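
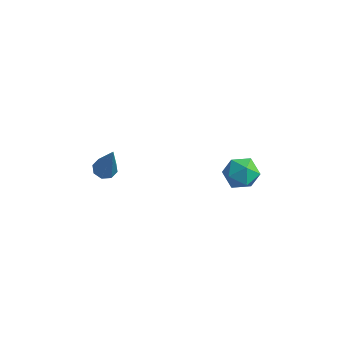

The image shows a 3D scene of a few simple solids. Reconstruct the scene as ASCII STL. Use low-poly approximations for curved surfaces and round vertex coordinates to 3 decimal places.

solid 
facet normal -0.513 0.615 0.599
outer loop
vertex 0.719 2.153 -0.681
vertex 0.809 1.639 -0.076
vertex 1.352 2.211 -0.198
endloop
endfacet
facet normal -0.164 0.982 0.097
outer loop
vertex 0.719 2.153 -0.681
vertex 1.352 2.211 -0.198
vertex 1.441 2.304 -0.986
endloop
endfacet
facet normal -0.385 0.748 -0.541
outer loop
vertex 0.719 2.153 -0.681
vertex 1.441 2.304 -0.986
vertex 0.953 1.788 -1.352
endloop
endfacet
facet normal -0.870 0.237 -0.432
outer loop
vertex 0.719 2.153 -0.681
vertex 0.953 1.788 -1.352
vertex 0.562 1.377 -0.79
endloop
endfacet
facet normal -0.950 0.154 0.272
outer loop
vertex 0.719 2.153 -0.681
vertex 0.562 1.377 -0.79
vertex 0.809 1.639 -0.076
endloop
endfacet
facet normal 0.530 0.833 0.158
outer loop
vertex 1.441 2.304 -0.986
vertex 1.352 2.211 -0.198
vertex 1.978 1.883 -0.57
endloop
endfacet
facet normal -0.034 0.239 0.970
outer loop
vertex 1.352 2.211 -0.198
vertex 0.809 1.639 -0.076
vertex 1.587 1.472 -0.008
endloop
endfacet
facet normal -0.740 -0.507 0.442
outer loop
vertex 0.809 1.639 -0.076
vertex 0.562 1.377 -0.79
vertex 1.099 0.956 -0.374
endloop
endfacet
facet normal -0.611 -0.374 -0.698
outer loop
vertex 0.562 1.377 -0.79
vertex 0.953 1.788 -1.352
vertex 1.188 1.049 -1.162
endloop
endfacet
facet normal 0.174 0.455 -0.873
outer loop
vertex 0.953 1.788 -1.352
vertex 1.441 2.304 -0.986
vertex 1.731 1.621 -1.284
endloop
endfacet
facet normal 0.870 -0.237 0.432
outer loop
vertex 1.821 1.107 -0.679
vertex 1.978 1.883 -0.57
vertex 1.587 1.472 -0.008
endloop
endfacet
facet normal 0.385 -0.748 0.541
outer loop
vertex 1.821 1.107 -0.679
vertex 1.587 1.472 -0.008
vertex 1.099 0.956 -0.374
endloop
endfacet
facet normal 0.164 -0.982 -0.097
outer loop
vertex 1.821 1.107 -0.679
vertex 1.099 0.956 -0.374
vertex 1.188 1.049 -1.162
endloop
endfacet
facet normal 0.513 -0.615 -0.599
outer loop
vertex 1.821 1.107 -0.679
vertex 1.188 1.049 -1.162
vertex 1.731 1.621 -1.284
endloop
endfacet
facet normal 0.950 -0.154 -0.272
outer loop
vertex 1.821 1.107 -0.679
vertex 1.731 1.621 -1.284
vertex 1.978 1.883 -0.57
endloop
endfacet
facet normal 0.611 0.374 0.698
outer loop
vertex 1.587 1.472 -0.008
vertex 1.978 1.883 -0.57
vertex 1.352 2.211 -0.198
endloop
endfacet
facet normal -0.174 -0.455 0.873
outer loop
vertex 1.099 0.956 -0.374
vertex 1.587 1.472 -0.008
vertex 0.809 1.639 -0.076
endloop
endfacet
facet normal -0.530 -0.833 -0.158
outer loop
vertex 1.188 1.049 -1.162
vertex 1.099 0.956 -0.374
vertex 0.562 1.377 -0.79
endloop
endfacet
facet normal 0.034 -0.239 -0.970
outer loop
vertex 1.731 1.621 -1.284
vertex 1.188 1.049 -1.162
vertex 0.953 1.788 -1.352
endloop
endfacet
facet normal 0.740 0.507 -0.442
outer loop
vertex 1.978 1.883 -0.57
vertex 1.731 1.621 -1.284
vertex 1.441 2.304 -0.986
endloop
endfacet
facet normal -0.337 0.203 -0.919
outer loop
vertex -3.657 0.369 -2.332
vertex -4.124 0.181 -2.202
vertex -3.898 0.648 -2.182
endloop
endfacet
facet normal 0.777 0.623 0.090
outer loop
vertex -3.657 0.369 -2.332
vertex -3.898 0.648 -2.182
vertex -3.396 -0.261 -0.218
endloop
endfacet
facet normal -0.337 0.202 -0.920
outer loop
vertex -3.898 0.648 -2.182
vertex -4.124 0.181 -2.202
vertex -4.271 0.654 -2.044
endloop
endfacet
facet normal 0.156 0.911 0.382
outer loop
vertex -3.898 0.648 -2.182
vertex -4.271 0.654 -2.044
vertex -3.396 -0.261 -0.218
endloop
endfacet
facet normal -0.339 0.202 -0.919
outer loop
vertex -4.271 0.654 -2.044
vertex -4.124 0.181 -2.202
vertex -4.558 0.382 -1.998
endloop
endfacet
facet normal -0.516 0.641 0.568
outer loop
vertex -4.271 0.654 -2.044
vertex -4.558 0.382 -1.998
vertex -3.396 -0.261 -0.218
endloop
endfacet
facet normal -0.337 0.205 -0.919
outer loop
vertex -4.558 0.382 -1.998
vertex -4.124 0.181 -2.202
vertex -4.591 -0.008 -2.073
endloop
endfacet
facet normal -0.842 -0.032 0.538
outer loop
vertex -4.558 0.382 -1.998
vertex -4.591 -0.008 -2.073
vertex -3.396 -0.261 -0.218
endloop
endfacet
facet normal -0.337 0.205 -0.919
outer loop
vertex -4.591 -0.008 -2.073
vertex -4.124 0.181 -2.202
vertex -4.351 -0.287 -2.223
endloop
endfacet
facet normal -0.632 -0.710 0.310
outer loop
vertex -4.591 -0.008 -2.073
vertex -4.351 -0.287 -2.223
vertex -3.396 -0.261 -0.218
endloop
endfacet
facet normal -0.337 0.205 -0.919
outer loop
vertex -4.351 -0.287 -2.223
vertex -4.124 0.181 -2.202
vertex -3.978 -0.292 -2.361
endloop
endfacet
facet normal -0.007 -1.000 0.016
outer loop
vertex -4.351 -0.287 -2.223
vertex -3.978 -0.292 -2.361
vertex -3.396 -0.261 -0.218
endloop
endfacet
facet normal -0.337 0.205 -0.919
outer loop
vertex -3.978 -0.292 -2.361
vertex -4.124 0.181 -2.202
vertex -3.691 -0.021 -2.406
endloop
endfacet
facet normal 0.662 -0.730 -0.169
outer loop
vertex -3.978 -0.292 -2.361
vertex -3.691 -0.021 -2.406
vertex -3.396 -0.261 -0.218
endloop
endfacet
facet normal -0.338 0.204 -0.919
outer loop
vertex -3.691 -0.021 -2.406
vertex -4.124 0.181 -2.202
vertex -3.657 0.369 -2.332
endloop
endfacet
facet normal 0.988 -0.060 -0.140
outer loop
vertex -3.691 -0.021 -2.406
vertex -3.657 0.369 -2.332
vertex -3.396 -0.261 -0.218
endloop
endfacet

endsolid


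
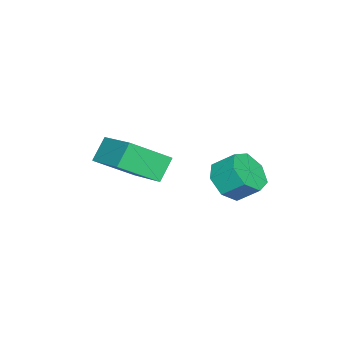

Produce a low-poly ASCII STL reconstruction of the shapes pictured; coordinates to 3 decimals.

solid 
facet normal 0.027 -0.769 -0.639
outer loop
vertex -1.66 0.845 -1.497
vertex -2.075 0.319 -0.882
vertex -2.449 0.841 -1.526
endloop
endfacet
facet normal 0.025 0.639 -0.769
outer loop
vertex -1.66 0.845 -1.497
vertex -2.449 0.841 -1.526
vertex -1.69 1.668 -0.814
endloop
endfacet
facet normal 0.024 0.639 -0.768
outer loop
vertex -1.69 1.668 -0.814
vertex -2.449 0.841 -1.526
vertex -2.479 1.663 -0.843
endloop
endfacet
facet normal -0.028 0.769 0.639
outer loop
vertex -1.69 1.668 -0.814
vertex -2.479 1.663 -0.843
vertex -2.105 1.141 -0.198
endloop
endfacet
facet normal 0.028 -0.768 -0.639
outer loop
vertex -2.449 0.841 -1.526
vertex -2.075 0.319 -0.882
vertex -2.957 0.443 -1.07
endloop
endfacet
facet normal -0.765 0.394 -0.508
outer loop
vertex -2.449 0.841 -1.526
vertex -2.957 0.443 -1.07
vertex -2.479 1.663 -0.843
endloop
endfacet
facet normal -0.766 0.395 -0.507
outer loop
vertex -2.479 1.663 -0.843
vertex -2.957 0.443 -1.07
vertex -2.986 1.266 -0.386
endloop
endfacet
facet normal -0.027 0.769 0.638
outer loop
vertex -2.479 1.663 -0.843
vertex -2.986 1.266 -0.386
vertex -2.105 1.141 -0.198
endloop
endfacet
facet normal 0.028 -0.769 -0.639
outer loop
vertex -2.957 0.443 -1.07
vertex -2.075 0.319 -0.882
vertex -2.8 -0.048 -0.472
endloop
endfacet
facet normal -0.980 -0.148 0.136
outer loop
vertex -2.957 0.443 -1.07
vertex -2.8 -0.048 -0.472
vertex -2.986 1.266 -0.386
endloop
endfacet
facet normal -0.980 -0.148 0.135
outer loop
vertex -2.986 1.266 -0.386
vertex -2.8 -0.048 -0.472
vertex -2.83 0.775 0.212
endloop
endfacet
facet normal -0.027 0.769 0.639
outer loop
vertex -2.986 1.266 -0.386
vertex -2.83 0.775 0.212
vertex -2.105 1.141 -0.198
endloop
endfacet
facet normal 0.028 -0.769 -0.639
outer loop
vertex -2.8 -0.048 -0.472
vertex -2.075 0.319 -0.882
vertex -2.098 -0.263 -0.182
endloop
endfacet
facet normal -0.456 -0.578 0.676
outer loop
vertex -2.8 -0.048 -0.472
vertex -2.098 -0.263 -0.182
vertex -2.83 0.775 0.212
endloop
endfacet
facet normal -0.455 -0.578 0.677
outer loop
vertex -2.83 0.775 0.212
vertex -2.098 -0.263 -0.182
vertex -2.127 0.56 0.501
endloop
endfacet
facet normal -0.027 0.769 0.638
outer loop
vertex -2.83 0.775 0.212
vertex -2.127 0.56 0.501
vertex -2.105 1.141 -0.198
endloop
endfacet
facet normal 0.027 -0.769 -0.639
outer loop
vertex -2.098 -0.263 -0.182
vertex -2.075 0.319 -0.882
vertex -1.378 -0.04 -0.42
endloop
endfacet
facet normal 0.412 -0.573 0.708
outer loop
vertex -2.098 -0.263 -0.182
vertex -1.378 -0.04 -0.42
vertex -2.127 0.56 0.501
endloop
endfacet
facet normal 0.411 -0.574 0.708
outer loop
vertex -2.127 0.56 0.501
vertex -1.378 -0.04 -0.42
vertex -1.408 0.782 0.264
endloop
endfacet
facet normal -0.027 0.769 0.638
outer loop
vertex -2.127 0.56 0.501
vertex -1.408 0.782 0.264
vertex -2.105 1.141 -0.198
endloop
endfacet
facet normal 0.027 -0.769 -0.639
outer loop
vertex -1.378 -0.04 -0.42
vertex -2.075 0.319 -0.882
vertex -1.184 0.453 -1.005
endloop
endfacet
facet normal 0.969 -0.136 0.206
outer loop
vertex -1.378 -0.04 -0.42
vertex -1.184 0.453 -1.005
vertex -1.408 0.782 0.264
endloop
endfacet
facet normal 0.969 -0.138 0.207
outer loop
vertex -1.408 0.782 0.264
vertex -1.184 0.453 -1.005
vertex -1.213 1.275 -0.321
endloop
endfacet
facet normal -0.027 0.769 0.639
outer loop
vertex -1.408 0.782 0.264
vertex -1.213 1.275 -0.321
vertex -2.105 1.141 -0.198
endloop
endfacet
facet normal 0.027 -0.769 -0.639
outer loop
vertex -1.184 0.453 -1.005
vertex -2.075 0.319 -0.882
vertex -1.66 0.845 -1.497
endloop
endfacet
facet normal 0.797 0.403 -0.450
outer loop
vertex -1.184 0.453 -1.005
vertex -1.66 0.845 -1.497
vertex -1.213 1.275 -0.321
endloop
endfacet
facet normal 0.797 0.403 -0.450
outer loop
vertex -1.213 1.275 -0.321
vertex -1.66 0.845 -1.497
vertex -1.69 1.668 -0.814
endloop
endfacet
facet normal -0.027 0.769 0.639
outer loop
vertex -1.213 1.275 -0.321
vertex -1.69 1.668 -0.814
vertex -2.105 1.141 -0.198
endloop
endfacet
facet normal -0.620 0.160 0.768
outer loop
vertex -0.002 -2.417 1.567
vertex -0.892 -1.23 0.602
vertex -1.23 -3.895 0.883
endloop
endfacet
facet normal 0.503 -0.670 0.545
outer loop
vertex -0.548 -4.07 0.038
vertex -0.002 -2.417 1.567
vertex -1.23 -3.895 0.883
endloop
endfacet
facet normal -0.620 0.160 0.768
outer loop
vertex -1.23 -3.895 0.883
vertex -0.892 -1.23 0.602
vertex -2.12 -2.707 -0.082
endloop
endfacet
facet normal -0.602 -0.724 -0.336
outer loop
vertex -2.12 -2.707 -0.082
vertex -0.548 -4.07 0.038
vertex -1.23 -3.895 0.883
endloop
endfacet
facet normal 0.602 0.724 0.336
outer loop
vertex -0.002 -2.417 1.567
vertex -0.21 -1.405 -0.243
vertex -0.892 -1.23 0.602
endloop
endfacet
facet normal 0.503 -0.671 0.545
outer loop
vertex 0.68 -2.593 0.722
vertex -0.002 -2.417 1.567
vertex -0.548 -4.07 0.038
endloop
endfacet
facet normal 0.603 0.724 0.336
outer loop
vertex 0.68 -2.593 0.722
vertex -0.21 -1.405 -0.243
vertex -0.002 -2.417 1.567
endloop
endfacet
facet normal -0.503 0.671 -0.545
outer loop
vertex -0.892 -1.23 0.602
vertex -0.21 -1.405 -0.243
vertex -2.12 -2.707 -0.082
endloop
endfacet
facet normal -0.602 -0.724 -0.335
outer loop
vertex -1.438 -2.883 -0.927
vertex -0.548 -4.07 0.038
vertex -2.12 -2.707 -0.082
endloop
endfacet
facet normal -0.503 0.670 -0.546
outer loop
vertex -2.12 -2.707 -0.082
vertex -0.21 -1.405 -0.243
vertex -1.438 -2.883 -0.927
endloop
endfacet
facet normal 0.620 -0.160 -0.768
outer loop
vertex -1.438 -2.883 -0.927
vertex 0.68 -2.593 0.722
vertex -0.548 -4.07 0.038
endloop
endfacet
facet normal 0.620 -0.160 -0.768
outer loop
vertex -0.21 -1.405 -0.243
vertex 0.68 -2.593 0.722
vertex -1.438 -2.883 -0.927
endloop
endfacet

endsolid


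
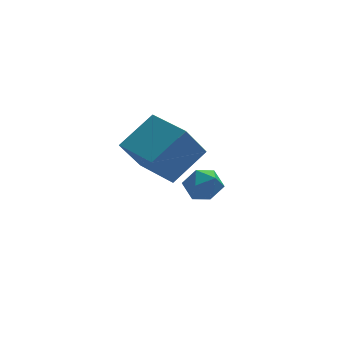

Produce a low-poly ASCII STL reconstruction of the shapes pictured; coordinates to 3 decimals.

solid 
facet normal -0.749 -0.340 -0.569
outer loop
vertex -4.423 -2.886 1.673
vertex -5.172 -1.305 1.715
vertex -3.604 -2.463 0.341
endloop
endfacet
facet normal 0.428 -0.903 -0.024
outer loop
vertex -2.308 -1.875 1.325
vertex -4.423 -2.886 1.673
vertex -3.604 -2.463 0.341
endloop
endfacet
facet normal -0.749 -0.340 -0.569
outer loop
vertex -3.604 -2.463 0.341
vertex -5.172 -1.305 1.715
vertex -4.353 -0.882 0.383
endloop
endfacet
facet normal 0.506 0.261 -0.822
outer loop
vertex -4.353 -0.882 0.383
vertex -2.308 -1.875 1.325
vertex -3.604 -2.463 0.341
endloop
endfacet
facet normal -0.506 -0.261 0.822
outer loop
vertex -4.423 -2.886 1.673
vertex -3.876 -0.717 2.699
vertex -5.172 -1.305 1.715
endloop
endfacet
facet normal 0.428 -0.903 -0.024
outer loop
vertex -3.127 -2.298 2.657
vertex -4.423 -2.886 1.673
vertex -2.308 -1.875 1.325
endloop
endfacet
facet normal -0.506 -0.261 0.822
outer loop
vertex -3.127 -2.298 2.657
vertex -3.876 -0.717 2.699
vertex -4.423 -2.886 1.673
endloop
endfacet
facet normal -0.428 0.903 0.024
outer loop
vertex -5.172 -1.305 1.715
vertex -3.876 -0.717 2.699
vertex -4.353 -0.882 0.383
endloop
endfacet
facet normal 0.506 0.261 -0.822
outer loop
vertex -3.057 -0.294 1.367
vertex -2.308 -1.875 1.325
vertex -4.353 -0.882 0.383
endloop
endfacet
facet normal -0.428 0.903 0.024
outer loop
vertex -4.353 -0.882 0.383
vertex -3.876 -0.717 2.699
vertex -3.057 -0.294 1.367
endloop
endfacet
facet normal 0.749 0.340 0.569
outer loop
vertex -3.057 -0.294 1.367
vertex -3.127 -2.298 2.657
vertex -2.308 -1.875 1.325
endloop
endfacet
facet normal 0.749 0.340 0.569
outer loop
vertex -3.876 -0.717 2.699
vertex -3.127 -2.298 2.657
vertex -3.057 -0.294 1.367
endloop
endfacet
facet normal -0.677 0.720 -0.149
outer loop
vertex -1.871 1.814 -2.891
vertex -2.285 1.559 -2.244
vertex -1.707 2.12 -2.159
endloop
endfacet
facet normal -0.033 0.925 -0.379
outer loop
vertex -1.871 1.814 -2.891
vertex -1.707 2.12 -2.159
vertex -1.103 1.934 -2.665
endloop
endfacet
facet normal 0.185 0.456 -0.871
outer loop
vertex -1.871 1.814 -2.891
vertex -1.103 1.934 -2.665
vertex -1.307 1.259 -3.062
endloop
endfacet
facet normal -0.324 -0.038 -0.945
outer loop
vertex -1.871 1.814 -2.891
vertex -1.307 1.259 -3.062
vertex -2.038 1.027 -2.802
endloop
endfacet
facet normal -0.857 0.125 -0.499
outer loop
vertex -1.871 1.814 -2.891
vertex -2.038 1.027 -2.802
vertex -2.285 1.559 -2.244
endloop
endfacet
facet normal 0.419 0.891 0.173
outer loop
vertex -1.103 1.934 -2.665
vertex -1.707 2.12 -2.159
vertex -1.042 1.753 -1.878
endloop
endfacet
facet normal -0.624 0.560 0.544
outer loop
vertex -1.707 2.12 -2.159
vertex -2.285 1.559 -2.244
vertex -1.773 1.521 -1.618
endloop
endfacet
facet normal -0.915 -0.402 -0.022
outer loop
vertex -2.285 1.559 -2.244
vertex -2.038 1.027 -2.802
vertex -1.977 0.846 -2.015
endloop
endfacet
facet normal -0.053 -0.666 -0.744
outer loop
vertex -2.038 1.027 -2.802
vertex -1.307 1.259 -3.062
vertex -1.373 0.66 -2.521
endloop
endfacet
facet normal 0.771 0.133 -0.623
outer loop
vertex -1.307 1.259 -3.062
vertex -1.103 1.934 -2.665
vertex -0.795 1.221 -2.436
endloop
endfacet
facet normal 0.324 0.038 0.945
outer loop
vertex -1.209 0.966 -1.789
vertex -1.042 1.753 -1.878
vertex -1.773 1.521 -1.618
endloop
endfacet
facet normal -0.185 -0.456 0.871
outer loop
vertex -1.209 0.966 -1.789
vertex -1.773 1.521 -1.618
vertex -1.977 0.846 -2.015
endloop
endfacet
facet normal 0.033 -0.925 0.379
outer loop
vertex -1.209 0.966 -1.789
vertex -1.977 0.846 -2.015
vertex -1.373 0.66 -2.521
endloop
endfacet
facet normal 0.677 -0.720 0.149
outer loop
vertex -1.209 0.966 -1.789
vertex -1.373 0.66 -2.521
vertex -0.795 1.221 -2.436
endloop
endfacet
facet normal 0.857 -0.125 0.499
outer loop
vertex -1.209 0.966 -1.789
vertex -0.795 1.221 -2.436
vertex -1.042 1.753 -1.878
endloop
endfacet
facet normal 0.053 0.666 0.744
outer loop
vertex -1.773 1.521 -1.618
vertex -1.042 1.753 -1.878
vertex -1.707 2.12 -2.159
endloop
endfacet
facet normal -0.771 -0.133 0.623
outer loop
vertex -1.977 0.846 -2.015
vertex -1.773 1.521 -1.618
vertex -2.285 1.559 -2.244
endloop
endfacet
facet normal -0.419 -0.891 -0.173
outer loop
vertex -1.373 0.66 -2.521
vertex -1.977 0.846 -2.015
vertex -2.038 1.027 -2.802
endloop
endfacet
facet normal 0.624 -0.560 -0.544
outer loop
vertex -0.795 1.221 -2.436
vertex -1.373 0.66 -2.521
vertex -1.307 1.259 -3.062
endloop
endfacet
facet normal 0.915 0.402 0.022
outer loop
vertex -1.042 1.753 -1.878
vertex -0.795 1.221 -2.436
vertex -1.103 1.934 -2.665
endloop
endfacet

endsolid


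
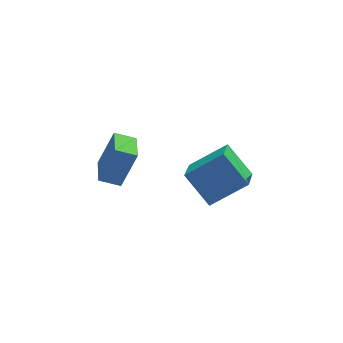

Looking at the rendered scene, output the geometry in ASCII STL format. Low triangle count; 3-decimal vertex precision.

solid 
facet normal -0.914 0.168 0.370
outer loop
vertex -1.866 -3.426 1.819
vertex -1.698 -2.052 1.61
vertex -2.561 -3.59 0.177
endloop
endfacet
facet normal -0.120 -0.981 0.149
outer loop
vertex -1.702 -3.748 -0.17
vertex -1.866 -3.426 1.819
vertex -2.561 -3.59 0.177
endloop
endfacet
facet normal -0.914 0.168 0.370
outer loop
vertex -2.561 -3.59 0.177
vertex -1.698 -2.052 1.61
vertex -2.393 -2.216 -0.031
endloop
endfacet
facet normal -0.387 -0.092 -0.917
outer loop
vertex -2.393 -2.216 -0.031
vertex -1.702 -3.748 -0.17
vertex -2.561 -3.59 0.177
endloop
endfacet
facet normal 0.387 0.092 0.917
outer loop
vertex -1.866 -3.426 1.819
vertex -0.839 -2.21 1.263
vertex -1.698 -2.052 1.61
endloop
endfacet
facet normal -0.120 -0.982 0.149
outer loop
vertex -1.007 -3.584 1.471
vertex -1.866 -3.426 1.819
vertex -1.702 -3.748 -0.17
endloop
endfacet
facet normal 0.388 0.091 0.917
outer loop
vertex -1.007 -3.584 1.471
vertex -0.839 -2.21 1.263
vertex -1.866 -3.426 1.819
endloop
endfacet
facet normal 0.120 0.981 -0.149
outer loop
vertex -1.698 -2.052 1.61
vertex -0.839 -2.21 1.263
vertex -2.393 -2.216 -0.031
endloop
endfacet
facet normal -0.388 -0.092 -0.917
outer loop
vertex -1.534 -2.374 -0.379
vertex -1.702 -3.748 -0.17
vertex -2.393 -2.216 -0.031
endloop
endfacet
facet normal 0.120 0.982 -0.149
outer loop
vertex -2.393 -2.216 -0.031
vertex -0.839 -2.21 1.263
vertex -1.534 -2.374 -0.379
endloop
endfacet
facet normal 0.914 -0.168 -0.370
outer loop
vertex -1.534 -2.374 -0.379
vertex -1.007 -3.584 1.471
vertex -1.702 -3.748 -0.17
endloop
endfacet
facet normal 0.914 -0.168 -0.370
outer loop
vertex -0.839 -2.21 1.263
vertex -1.007 -3.584 1.471
vertex -1.534 -2.374 -0.379
endloop
endfacet
facet normal -0.480 0.536 0.695
outer loop
vertex 1.191 -1.505 -2.148
vertex 2.81 -1.437 -1.082
vertex 1.671 -0.004 -2.974
endloop
endfacet
facet normal -0.835 -0.035 -0.549
outer loop
vertex 2.53 -0.963 -4.218
vertex 1.191 -1.505 -2.148
vertex 1.671 -0.004 -2.974
endloop
endfacet
facet normal -0.479 0.536 0.695
outer loop
vertex 1.671 -0.004 -2.974
vertex 2.81 -1.437 -1.082
vertex 3.291 0.064 -1.909
endloop
endfacet
facet normal 0.270 0.844 -0.464
outer loop
vertex 3.291 0.064 -1.909
vertex 2.53 -0.963 -4.218
vertex 1.671 -0.004 -2.974
endloop
endfacet
facet normal -0.270 -0.844 0.464
outer loop
vertex 1.191 -1.505 -2.148
vertex 3.669 -2.396 -2.326
vertex 2.81 -1.437 -1.082
endloop
endfacet
facet normal -0.835 -0.035 -0.549
outer loop
vertex 2.049 -2.464 -3.391
vertex 1.191 -1.505 -2.148
vertex 2.53 -0.963 -4.218
endloop
endfacet
facet normal -0.270 -0.843 0.464
outer loop
vertex 2.049 -2.464 -3.391
vertex 3.669 -2.396 -2.326
vertex 1.191 -1.505 -2.148
endloop
endfacet
facet normal 0.835 0.035 0.549
outer loop
vertex 2.81 -1.437 -1.082
vertex 3.669 -2.396 -2.326
vertex 3.291 0.064 -1.909
endloop
endfacet
facet normal 0.270 0.843 -0.464
outer loop
vertex 4.149 -0.895 -3.152
vertex 2.53 -0.963 -4.218
vertex 3.291 0.064 -1.909
endloop
endfacet
facet normal 0.835 0.035 0.549
outer loop
vertex 3.291 0.064 -1.909
vertex 3.669 -2.396 -2.326
vertex 4.149 -0.895 -3.152
endloop
endfacet
facet normal 0.480 -0.536 -0.694
outer loop
vertex 4.149 -0.895 -3.152
vertex 2.049 -2.464 -3.391
vertex 2.53 -0.963 -4.218
endloop
endfacet
facet normal 0.479 -0.536 -0.695
outer loop
vertex 3.669 -2.396 -2.326
vertex 2.049 -2.464 -3.391
vertex 4.149 -0.895 -3.152
endloop
endfacet

endsolid


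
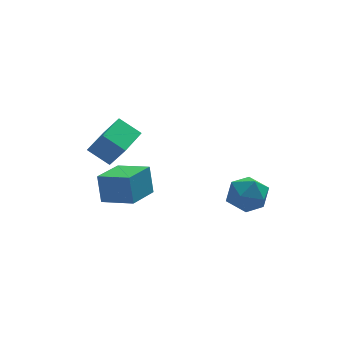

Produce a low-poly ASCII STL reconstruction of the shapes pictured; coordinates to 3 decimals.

solid 
facet normal -0.384 -0.288 0.878
outer loop
vertex 1.613 0.27 0.714
vertex 1.736 -0.657 0.464
vertex 2.44 -0.183 0.927
endloop
endfacet
facet normal -0.054 0.343 0.938
outer loop
vertex 1.613 0.27 0.714
vertex 2.44 -0.183 0.927
vertex 2.457 0.726 0.596
endloop
endfacet
facet normal -0.364 0.797 0.482
outer loop
vertex 1.613 0.27 0.714
vertex 2.457 0.726 0.596
vertex 1.763 0.813 -0.072
endloop
endfacet
facet normal -0.883 0.448 0.141
outer loop
vertex 1.613 0.27 0.714
vertex 1.763 0.813 -0.072
vertex 1.317 -0.041 -0.154
endloop
endfacet
facet normal -0.896 -0.223 0.385
outer loop
vertex 1.613 0.27 0.714
vertex 1.317 -0.041 -0.154
vertex 1.736 -0.657 0.464
endloop
endfacet
facet normal 0.624 0.257 0.738
outer loop
vertex 2.457 0.726 0.596
vertex 2.44 -0.183 0.927
vertex 3.103 0.081 0.274
endloop
endfacet
facet normal 0.093 -0.763 0.640
outer loop
vertex 2.44 -0.183 0.927
vertex 1.736 -0.657 0.464
vertex 2.657 -0.773 0.192
endloop
endfacet
facet normal -0.736 -0.658 -0.157
outer loop
vertex 1.736 -0.657 0.464
vertex 1.317 -0.041 -0.154
vertex 1.963 -0.686 -0.476
endloop
endfacet
facet normal -0.715 0.427 -0.554
outer loop
vertex 1.317 -0.041 -0.154
vertex 1.763 0.813 -0.072
vertex 1.98 0.223 -0.807
endloop
endfacet
facet normal 0.125 0.992 -0.000
outer loop
vertex 1.763 0.813 -0.072
vertex 2.457 0.726 0.596
vertex 2.684 0.697 -0.344
endloop
endfacet
facet normal 0.883 -0.448 -0.141
outer loop
vertex 2.807 -0.23 -0.594
vertex 3.103 0.081 0.274
vertex 2.657 -0.773 0.192
endloop
endfacet
facet normal 0.364 -0.797 -0.482
outer loop
vertex 2.807 -0.23 -0.594
vertex 2.657 -0.773 0.192
vertex 1.963 -0.686 -0.476
endloop
endfacet
facet normal 0.054 -0.343 -0.938
outer loop
vertex 2.807 -0.23 -0.594
vertex 1.963 -0.686 -0.476
vertex 1.98 0.223 -0.807
endloop
endfacet
facet normal 0.384 0.288 -0.878
outer loop
vertex 2.807 -0.23 -0.594
vertex 1.98 0.223 -0.807
vertex 2.684 0.697 -0.344
endloop
endfacet
facet normal 0.896 0.223 -0.385
outer loop
vertex 2.807 -0.23 -0.594
vertex 2.684 0.697 -0.344
vertex 3.103 0.081 0.274
endloop
endfacet
facet normal 0.715 -0.427 0.554
outer loop
vertex 2.657 -0.773 0.192
vertex 3.103 0.081 0.274
vertex 2.44 -0.183 0.927
endloop
endfacet
facet normal -0.125 -0.992 0.000
outer loop
vertex 1.963 -0.686 -0.476
vertex 2.657 -0.773 0.192
vertex 1.736 -0.657 0.464
endloop
endfacet
facet normal -0.624 -0.257 -0.738
outer loop
vertex 1.98 0.223 -0.807
vertex 1.963 -0.686 -0.476
vertex 1.317 -0.041 -0.154
endloop
endfacet
facet normal -0.093 0.763 -0.640
outer loop
vertex 2.684 0.697 -0.344
vertex 1.98 0.223 -0.807
vertex 1.763 0.813 -0.072
endloop
endfacet
facet normal 0.736 0.658 0.157
outer loop
vertex 3.103 0.081 0.274
vertex 2.684 0.697 -0.344
vertex 2.457 0.726 0.596
endloop
endfacet
facet normal -0.430 0.377 -0.820
outer loop
vertex -3.6 3.268 1.471
vertex -2.67 4.566 1.581
vertex -2.784 2.741 0.801
endloop
endfacet
facet normal -0.581 -0.811 -0.069
outer loop
vertex -2.23 2.254 1.859
vertex -3.6 3.268 1.471
vertex -2.784 2.741 0.801
endloop
endfacet
facet normal -0.430 0.377 -0.820
outer loop
vertex -2.784 2.741 0.801
vertex -2.67 4.566 1.581
vertex -1.855 4.038 0.911
endloop
endfacet
facet normal 0.691 -0.447 -0.568
outer loop
vertex -1.855 4.038 0.911
vertex -2.23 2.254 1.859
vertex -2.784 2.741 0.801
endloop
endfacet
facet normal -0.691 0.447 0.568
outer loop
vertex -3.6 3.268 1.471
vertex -2.116 4.079 2.639
vertex -2.67 4.566 1.581
endloop
endfacet
facet normal -0.581 -0.811 -0.068
outer loop
vertex -3.045 2.782 2.529
vertex -3.6 3.268 1.471
vertex -2.23 2.254 1.859
endloop
endfacet
facet normal -0.691 0.447 0.568
outer loop
vertex -3.045 2.782 2.529
vertex -2.116 4.079 2.639
vertex -3.6 3.268 1.471
endloop
endfacet
facet normal 0.582 0.811 0.069
outer loop
vertex -2.67 4.566 1.581
vertex -2.116 4.079 2.639
vertex -1.855 4.038 0.911
endloop
endfacet
facet normal 0.691 -0.447 -0.568
outer loop
vertex -1.3 3.552 1.969
vertex -2.23 2.254 1.859
vertex -1.855 4.038 0.911
endloop
endfacet
facet normal 0.580 0.812 0.068
outer loop
vertex -1.855 4.038 0.911
vertex -2.116 4.079 2.639
vertex -1.3 3.552 1.969
endloop
endfacet
facet normal 0.430 -0.377 0.820
outer loop
vertex -1.3 3.552 1.969
vertex -3.045 2.782 2.529
vertex -2.23 2.254 1.859
endloop
endfacet
facet normal 0.430 -0.377 0.820
outer loop
vertex -2.116 4.079 2.639
vertex -3.045 2.782 2.529
vertex -1.3 3.552 1.969
endloop
endfacet
facet normal -0.643 -0.744 0.183
outer loop
vertex -2.294 1.197 0.943
vertex -3.417 2.088 0.618
vertex -2.223 0.822 -0.331
endloop
endfacet
facet normal 0.764 -0.606 0.221
outer loop
vertex -1.143 2.072 -0.638
vertex -2.294 1.197 0.943
vertex -2.223 0.822 -0.331
endloop
endfacet
facet normal -0.643 -0.744 0.183
outer loop
vertex -2.223 0.822 -0.331
vertex -3.417 2.088 0.618
vertex -3.346 1.713 -0.656
endloop
endfacet
facet normal 0.054 -0.282 -0.958
outer loop
vertex -3.346 1.713 -0.656
vertex -1.143 2.072 -0.638
vertex -2.223 0.822 -0.331
endloop
endfacet
facet normal -0.054 0.282 0.958
outer loop
vertex -2.294 1.197 0.943
vertex -2.337 3.338 0.311
vertex -3.417 2.088 0.618
endloop
endfacet
facet normal 0.764 -0.606 0.221
outer loop
vertex -1.214 2.447 0.636
vertex -2.294 1.197 0.943
vertex -1.143 2.072 -0.638
endloop
endfacet
facet normal -0.054 0.282 0.958
outer loop
vertex -1.214 2.447 0.636
vertex -2.337 3.338 0.311
vertex -2.294 1.197 0.943
endloop
endfacet
facet normal -0.764 0.606 -0.221
outer loop
vertex -3.417 2.088 0.618
vertex -2.337 3.338 0.311
vertex -3.346 1.713 -0.656
endloop
endfacet
facet normal 0.054 -0.282 -0.958
outer loop
vertex -2.266 2.963 -0.963
vertex -1.143 2.072 -0.638
vertex -3.346 1.713 -0.656
endloop
endfacet
facet normal -0.764 0.606 -0.221
outer loop
vertex -3.346 1.713 -0.656
vertex -2.337 3.338 0.311
vertex -2.266 2.963 -0.963
endloop
endfacet
facet normal 0.643 0.744 -0.183
outer loop
vertex -2.266 2.963 -0.963
vertex -1.214 2.447 0.636
vertex -1.143 2.072 -0.638
endloop
endfacet
facet normal 0.643 0.744 -0.183
outer loop
vertex -2.337 3.338 0.311
vertex -1.214 2.447 0.636
vertex -2.266 2.963 -0.963
endloop
endfacet

endsolid


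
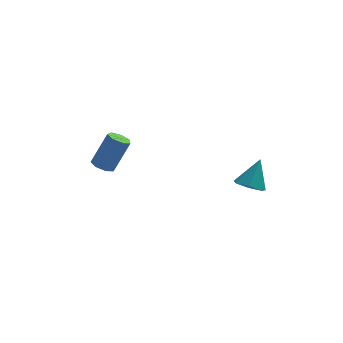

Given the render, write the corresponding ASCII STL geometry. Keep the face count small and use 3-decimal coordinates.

solid 
facet normal -0.362 -0.443 -0.820
outer loop
vertex 3.972 -0.326 -2.667
vertex 3.526 -0.819 -2.204
vertex 3.328 -0.095 -2.508
endloop
endfacet
facet normal 0.303 0.942 -0.142
outer loop
vertex 3.972 -0.326 -2.667
vertex 3.328 -0.095 -2.508
vertex 4.114 -0.101 -0.876
endloop
endfacet
facet normal -0.363 -0.443 -0.820
outer loop
vertex 3.328 -0.095 -2.508
vertex 3.526 -0.819 -2.204
vertex 2.833 -0.409 -2.119
endloop
endfacet
facet normal -0.408 0.891 0.200
outer loop
vertex 3.328 -0.095 -2.508
vertex 2.833 -0.409 -2.119
vertex 4.114 -0.101 -0.876
endloop
endfacet
facet normal -0.363 -0.443 -0.820
outer loop
vertex 2.833 -0.409 -2.119
vertex 3.526 -0.819 -2.204
vertex 2.861 -1.032 -1.795
endloop
endfacet
facet normal -0.700 0.304 0.646
outer loop
vertex 2.833 -0.409 -2.119
vertex 2.861 -1.032 -1.795
vertex 4.114 -0.101 -0.876
endloop
endfacet
facet normal -0.363 -0.443 -0.820
outer loop
vertex 2.861 -1.032 -1.795
vertex 3.526 -0.819 -2.204
vertex 3.389 -1.494 -1.779
endloop
endfacet
facet normal -0.352 -0.373 0.858
outer loop
vertex 2.861 -1.032 -1.795
vertex 3.389 -1.494 -1.779
vertex 4.114 -0.101 -0.876
endloop
endfacet
facet normal -0.362 -0.443 -0.820
outer loop
vertex 3.389 -1.494 -1.779
vertex 3.526 -0.819 -2.204
vertex 4.021 -1.448 -2.083
endloop
endfacet
facet normal 0.372 -0.633 0.678
outer loop
vertex 3.389 -1.494 -1.779
vertex 4.021 -1.448 -2.083
vertex 4.114 -0.101 -0.876
endloop
endfacet
facet normal -0.362 -0.442 -0.821
outer loop
vertex 4.021 -1.448 -2.083
vertex 3.526 -0.819 -2.204
vertex 4.281 -0.928 -2.478
endloop
endfacet
facet normal 0.929 -0.281 0.242
outer loop
vertex 4.021 -1.448 -2.083
vertex 4.281 -0.928 -2.478
vertex 4.114 -0.101 -0.876
endloop
endfacet
facet normal -0.362 -0.443 -0.820
outer loop
vertex 4.281 -0.928 -2.478
vertex 3.526 -0.819 -2.204
vertex 3.972 -0.326 -2.667
endloop
endfacet
facet normal 0.898 0.422 -0.124
outer loop
vertex 4.281 -0.928 -2.478
vertex 3.972 -0.326 -2.667
vertex 4.114 -0.101 -0.876
endloop
endfacet
facet normal -0.445 -0.231 -0.865
outer loop
vertex -2.681 2.852 -3.646
vertex -3.193 3.194 -3.474
vertex -2.673 3.388 -3.793
endloop
endfacet
facet normal 0.896 -0.130 -0.425
outer loop
vertex -2.681 2.852 -3.646
vertex -2.673 3.388 -3.793
vertex -1.814 3.304 -1.958
endloop
endfacet
facet normal 0.896 -0.128 -0.425
outer loop
vertex -1.814 3.304 -1.958
vertex -2.673 3.388 -3.793
vertex -1.807 3.84 -2.105
endloop
endfacet
facet normal 0.444 0.232 0.865
outer loop
vertex -1.814 3.304 -1.958
vertex -1.807 3.84 -2.105
vertex -2.327 3.646 -1.786
endloop
endfacet
facet normal -0.445 -0.231 -0.865
outer loop
vertex -2.673 3.388 -3.793
vertex -3.193 3.194 -3.474
vertex -3.058 3.777 -3.699
endloop
endfacet
facet normal 0.567 0.675 -0.472
outer loop
vertex -2.673 3.388 -3.793
vertex -3.058 3.777 -3.699
vertex -1.807 3.84 -2.105
endloop
endfacet
facet normal 0.568 0.674 -0.473
outer loop
vertex -1.807 3.84 -2.105
vertex -3.058 3.777 -3.699
vertex -2.191 4.229 -2.012
endloop
endfacet
facet normal 0.444 0.232 0.865
outer loop
vertex -1.807 3.84 -2.105
vertex -2.191 4.229 -2.012
vertex -2.327 3.646 -1.786
endloop
endfacet
facet normal -0.444 -0.231 -0.866
outer loop
vertex -3.058 3.777 -3.699
vertex -3.193 3.194 -3.474
vertex -3.545 3.728 -3.436
endloop
endfacet
facet normal -0.186 0.969 -0.164
outer loop
vertex -3.058 3.777 -3.699
vertex -3.545 3.728 -3.436
vertex -2.191 4.229 -2.012
endloop
endfacet
facet normal -0.186 0.969 -0.164
outer loop
vertex -2.191 4.229 -2.012
vertex -3.545 3.728 -3.436
vertex -2.678 4.18 -1.749
endloop
endfacet
facet normal 0.444 0.232 0.865
outer loop
vertex -2.191 4.229 -2.012
vertex -2.678 4.18 -1.749
vertex -2.327 3.646 -1.786
endloop
endfacet
facet normal -0.445 -0.232 -0.865
outer loop
vertex -3.545 3.728 -3.436
vertex -3.193 3.194 -3.474
vertex -3.767 3.276 -3.201
endloop
endfacet
facet normal -0.802 0.534 0.269
outer loop
vertex -3.545 3.728 -3.436
vertex -3.767 3.276 -3.201
vertex -2.678 4.18 -1.749
endloop
endfacet
facet normal -0.802 0.534 0.269
outer loop
vertex -2.678 4.18 -1.749
vertex -3.767 3.276 -3.201
vertex -2.9 3.728 -1.514
endloop
endfacet
facet normal 0.444 0.232 0.865
outer loop
vertex -2.678 4.18 -1.749
vertex -2.9 3.728 -1.514
vertex -2.327 3.646 -1.786
endloop
endfacet
facet normal -0.445 -0.233 -0.865
outer loop
vertex -3.767 3.276 -3.201
vertex -3.193 3.194 -3.474
vertex -3.557 2.763 -3.171
endloop
endfacet
facet normal -0.812 -0.303 0.499
outer loop
vertex -3.767 3.276 -3.201
vertex -3.557 2.763 -3.171
vertex -2.9 3.728 -1.514
endloop
endfacet
facet normal -0.812 -0.303 0.499
outer loop
vertex -2.9 3.728 -1.514
vertex -3.557 2.763 -3.171
vertex -2.69 3.215 -1.484
endloop
endfacet
facet normal 0.444 0.232 0.865
outer loop
vertex -2.9 3.728 -1.514
vertex -2.69 3.215 -1.484
vertex -2.327 3.646 -1.786
endloop
endfacet
facet normal -0.445 -0.232 -0.865
outer loop
vertex -3.557 2.763 -3.171
vertex -3.193 3.194 -3.474
vertex -3.074 2.574 -3.369
endloop
endfacet
facet normal -0.212 -0.911 0.353
outer loop
vertex -3.557 2.763 -3.171
vertex -3.074 2.574 -3.369
vertex -2.69 3.215 -1.484
endloop
endfacet
facet normal -0.212 -0.911 0.353
outer loop
vertex -2.69 3.215 -1.484
vertex -3.074 2.574 -3.369
vertex -2.207 3.026 -1.682
endloop
endfacet
facet normal 0.445 0.231 0.865
outer loop
vertex -2.69 3.215 -1.484
vertex -2.207 3.026 -1.682
vertex -2.327 3.646 -1.786
endloop
endfacet
facet normal -0.445 -0.232 -0.865
outer loop
vertex -3.074 2.574 -3.369
vertex -3.193 3.194 -3.474
vertex -2.681 2.852 -3.646
endloop
endfacet
facet normal 0.549 -0.834 -0.059
outer loop
vertex -3.074 2.574 -3.369
vertex -2.681 2.852 -3.646
vertex -2.207 3.026 -1.682
endloop
endfacet
facet normal 0.549 -0.834 -0.059
outer loop
vertex -2.207 3.026 -1.682
vertex -2.681 2.852 -3.646
vertex -1.814 3.304 -1.958
endloop
endfacet
facet normal 0.444 0.231 0.866
outer loop
vertex -2.207 3.026 -1.682
vertex -1.814 3.304 -1.958
vertex -2.327 3.646 -1.786
endloop
endfacet

endsolid


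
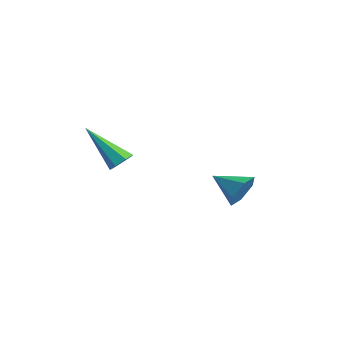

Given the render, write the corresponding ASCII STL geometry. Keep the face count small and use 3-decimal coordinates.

solid 
facet normal 0.555 0.434 -0.710
outer loop
vertex 3.118 -1.031 -1.095
vertex 2.75 -0.597 -1.117
vertex 3.213 -0.654 -0.79
endloop
endfacet
facet normal 0.658 -0.567 0.496
outer loop
vertex 3.118 -1.031 -1.095
vertex 3.213 -0.654 -0.79
vertex 1.57 -1.523 0.397
endloop
endfacet
facet normal 0.555 0.435 -0.709
outer loop
vertex 3.213 -0.654 -0.79
vertex 2.75 -0.597 -1.117
vertex 2.959 -0.234 -0.731
endloop
endfacet
facet normal 0.508 0.189 0.841
outer loop
vertex 3.213 -0.654 -0.79
vertex 2.959 -0.234 -0.731
vertex 1.57 -1.523 0.397
endloop
endfacet
facet normal 0.553 0.436 -0.710
outer loop
vertex 2.959 -0.234 -0.731
vertex 2.75 -0.597 -1.117
vertex 2.547 -0.087 -0.962
endloop
endfacet
facet normal -0.122 0.725 0.678
outer loop
vertex 2.959 -0.234 -0.731
vertex 2.547 -0.087 -0.962
vertex 1.57 -1.523 0.397
endloop
endfacet
facet normal 0.553 0.436 -0.710
outer loop
vertex 2.547 -0.087 -0.962
vertex 2.75 -0.597 -1.117
vertex 2.288 -0.325 -1.31
endloop
endfacet
facet normal -0.759 0.638 0.129
outer loop
vertex 2.547 -0.087 -0.962
vertex 2.288 -0.325 -1.31
vertex 1.57 -1.523 0.397
endloop
endfacet
facet normal 0.553 0.434 -0.711
outer loop
vertex 2.288 -0.325 -1.31
vertex 2.75 -0.597 -1.117
vertex 2.376 -0.768 -1.512
endloop
endfacet
facet normal -0.921 -0.005 -0.391
outer loop
vertex 2.288 -0.325 -1.31
vertex 2.376 -0.768 -1.512
vertex 1.57 -1.523 0.397
endloop
endfacet
facet normal 0.553 0.434 -0.711
outer loop
vertex 2.376 -0.768 -1.512
vertex 2.75 -0.597 -1.117
vertex 2.746 -1.082 -1.416
endloop
endfacet
facet normal -0.486 -0.723 -0.491
outer loop
vertex 2.376 -0.768 -1.512
vertex 2.746 -1.082 -1.416
vertex 1.57 -1.523 0.397
endloop
endfacet
facet normal 0.554 0.434 -0.711
outer loop
vertex 2.746 -1.082 -1.416
vertex 2.75 -0.597 -1.117
vertex 3.118 -1.031 -1.095
endloop
endfacet
facet normal 0.216 -0.972 -0.096
outer loop
vertex 2.746 -1.082 -1.416
vertex 3.118 -1.031 -1.095
vertex 1.57 -1.523 0.397
endloop
endfacet
facet normal 0.757 0.518 -0.398
outer loop
vertex 4.024 3.902 -2.582
vertex 3.548 4.098 -3.233
vertex 3.561 4.591 -2.566
endloop
endfacet
facet normal -0.038 -0.049 0.998
outer loop
vertex 4.024 3.902 -2.582
vertex 3.561 4.591 -2.566
vertex 2.472 3.362 -2.667
endloop
endfacet
facet normal 0.757 0.519 -0.398
outer loop
vertex 3.561 4.591 -2.566
vertex 3.548 4.098 -3.233
vertex 3.085 4.786 -3.217
endloop
endfacet
facet normal -0.621 0.500 0.604
outer loop
vertex 3.561 4.591 -2.566
vertex 3.085 4.786 -3.217
vertex 2.472 3.362 -2.667
endloop
endfacet
facet normal 0.756 0.518 -0.399
outer loop
vertex 3.085 4.786 -3.217
vertex 3.548 4.098 -3.233
vertex 3.071 4.293 -3.884
endloop
endfacet
facet normal -0.925 0.315 -0.214
outer loop
vertex 3.085 4.786 -3.217
vertex 3.071 4.293 -3.884
vertex 2.472 3.362 -2.667
endloop
endfacet
facet normal 0.757 0.518 -0.399
outer loop
vertex 3.071 4.293 -3.884
vertex 3.548 4.098 -3.233
vertex 3.534 3.604 -3.9
endloop
endfacet
facet normal -0.646 -0.419 -0.638
outer loop
vertex 3.071 4.293 -3.884
vertex 3.534 3.604 -3.9
vertex 2.472 3.362 -2.667
endloop
endfacet
facet normal 0.757 0.517 -0.399
outer loop
vertex 3.534 3.604 -3.9
vertex 3.548 4.098 -3.233
vertex 4.01 3.409 -3.249
endloop
endfacet
facet normal -0.063 -0.968 -0.244
outer loop
vertex 3.534 3.604 -3.9
vertex 4.01 3.409 -3.249
vertex 2.472 3.362 -2.667
endloop
endfacet
facet normal 0.758 0.517 -0.398
outer loop
vertex 4.01 3.409 -3.249
vertex 3.548 4.098 -3.233
vertex 4.024 3.902 -2.582
endloop
endfacet
facet normal 0.241 -0.783 0.574
outer loop
vertex 4.01 3.409 -3.249
vertex 4.024 3.902 -2.582
vertex 2.472 3.362 -2.667
endloop
endfacet

endsolid


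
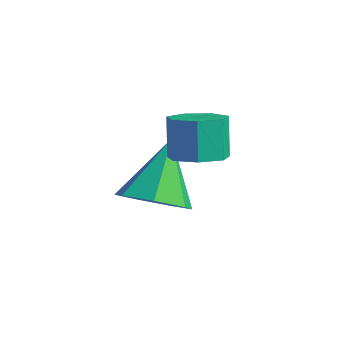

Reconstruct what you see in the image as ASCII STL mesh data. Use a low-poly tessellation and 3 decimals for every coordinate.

solid 
facet normal 0.265 -0.571 -0.777
outer loop
vertex 3.417 -0.282 -2.485
vertex 2.761 -1.065 -2.134
vertex 2.538 -0.251 -2.808
endloop
endfacet
facet normal 0.091 0.984 -0.154
outer loop
vertex 3.417 -0.282 -2.485
vertex 2.538 -0.251 -2.808
vertex 2.199 0.145 -0.486
endloop
endfacet
facet normal 0.264 -0.571 -0.777
outer loop
vertex 2.538 -0.251 -2.808
vertex 2.761 -1.065 -2.134
vertex 1.826 -0.832 -2.623
endloop
endfacet
facet normal -0.650 0.727 -0.219
outer loop
vertex 2.538 -0.251 -2.808
vertex 1.826 -0.832 -2.623
vertex 2.199 0.145 -0.486
endloop
endfacet
facet normal 0.265 -0.570 -0.778
outer loop
vertex 1.826 -0.832 -2.623
vertex 2.761 -1.065 -2.134
vertex 1.819 -1.589 -2.07
endloop
endfacet
facet normal -0.987 0.101 0.126
outer loop
vertex 1.826 -0.832 -2.623
vertex 1.819 -1.589 -2.07
vertex 2.199 0.145 -0.486
endloop
endfacet
facet normal 0.265 -0.571 -0.777
outer loop
vertex 1.819 -1.589 -2.07
vertex 2.761 -1.065 -2.134
vertex 2.52 -1.951 -1.565
endloop
endfacet
facet normal -0.663 -0.420 0.619
outer loop
vertex 1.819 -1.589 -2.07
vertex 2.52 -1.951 -1.565
vertex 2.199 0.145 -0.486
endloop
endfacet
facet normal 0.264 -0.571 -0.777
outer loop
vertex 2.52 -1.951 -1.565
vertex 2.761 -1.065 -2.134
vertex 3.403 -1.646 -1.489
endloop
endfacet
facet normal 0.078 -0.447 0.891
outer loop
vertex 2.52 -1.951 -1.565
vertex 3.403 -1.646 -1.489
vertex 2.199 0.145 -0.486
endloop
endfacet
facet normal 0.265 -0.570 -0.778
outer loop
vertex 3.403 -1.646 -1.489
vertex 2.761 -1.065 -2.134
vertex 3.802 -0.903 -1.898
endloop
endfacet
facet normal 0.676 0.042 0.736
outer loop
vertex 3.403 -1.646 -1.489
vertex 3.802 -0.903 -1.898
vertex 2.199 0.145 -0.486
endloop
endfacet
facet normal 0.265 -0.571 -0.777
outer loop
vertex 3.802 -0.903 -1.898
vertex 2.761 -1.065 -2.134
vertex 3.417 -0.282 -2.485
endloop
endfacet
facet normal 0.682 0.679 0.271
outer loop
vertex 3.802 -0.903 -1.898
vertex 3.417 -0.282 -2.485
vertex 2.199 0.145 -0.486
endloop
endfacet
facet normal 0.296 -0.260 -0.919
outer loop
vertex 4.553 -1.194 0.344
vertex 4.022 -0.659 0.022
vertex 4.803 -0.537 0.239
endloop
endfacet
facet normal 0.888 -0.280 0.364
outer loop
vertex 4.553 -1.194 0.344
vertex 4.803 -0.537 0.239
vertex 4.169 -0.857 1.539
endloop
endfacet
facet normal 0.888 -0.281 0.364
outer loop
vertex 4.169 -0.857 1.539
vertex 4.803 -0.537 0.239
vertex 4.42 -0.2 1.434
endloop
endfacet
facet normal -0.294 0.259 0.920
outer loop
vertex 4.169 -0.857 1.539
vertex 4.42 -0.2 1.434
vertex 3.638 -0.321 1.218
endloop
endfacet
facet normal 0.296 -0.259 -0.920
outer loop
vertex 4.803 -0.537 0.239
vertex 4.022 -0.659 0.022
vertex 4.465 0.029 -0.029
endloop
endfacet
facet normal 0.829 0.548 0.111
outer loop
vertex 4.803 -0.537 0.239
vertex 4.465 0.029 -0.029
vertex 4.42 -0.2 1.434
endloop
endfacet
facet normal 0.829 0.548 0.111
outer loop
vertex 4.42 -0.2 1.434
vertex 4.465 0.029 -0.029
vertex 4.082 0.366 1.166
endloop
endfacet
facet normal -0.294 0.260 0.920
outer loop
vertex 4.42 -0.2 1.434
vertex 4.082 0.366 1.166
vertex 3.638 -0.321 1.218
endloop
endfacet
facet normal 0.296 -0.259 -0.919
outer loop
vertex 4.465 0.029 -0.029
vertex 4.022 -0.659 0.022
vertex 3.793 0.077 -0.259
endloop
endfacet
facet normal 0.146 0.963 -0.225
outer loop
vertex 4.465 0.029 -0.029
vertex 3.793 0.077 -0.259
vertex 4.082 0.366 1.166
endloop
endfacet
facet normal 0.145 0.963 -0.225
outer loop
vertex 4.082 0.366 1.166
vertex 3.793 0.077 -0.259
vertex 3.41 0.414 0.937
endloop
endfacet
facet normal -0.295 0.260 0.919
outer loop
vertex 4.082 0.366 1.166
vertex 3.41 0.414 0.937
vertex 3.638 -0.321 1.218
endloop
endfacet
facet normal 0.294 -0.260 -0.920
outer loop
vertex 3.793 0.077 -0.259
vertex 4.022 -0.659 0.022
vertex 3.293 -0.429 -0.276
endloop
endfacet
facet normal -0.648 0.653 -0.392
outer loop
vertex 3.793 0.077 -0.259
vertex 3.293 -0.429 -0.276
vertex 3.41 0.414 0.937
endloop
endfacet
facet normal -0.647 0.654 -0.392
outer loop
vertex 3.41 0.414 0.937
vertex 3.293 -0.429 -0.276
vertex 2.91 -0.092 0.919
endloop
endfacet
facet normal -0.296 0.260 0.919
outer loop
vertex 3.41 0.414 0.937
vertex 2.91 -0.092 0.919
vertex 3.638 -0.321 1.218
endloop
endfacet
facet normal 0.294 -0.259 -0.920
outer loop
vertex 3.293 -0.429 -0.276
vertex 4.022 -0.659 0.022
vertex 3.342 -1.108 -0.069
endloop
endfacet
facet normal -0.953 -0.149 -0.263
outer loop
vertex 3.293 -0.429 -0.276
vertex 3.342 -1.108 -0.069
vertex 2.91 -0.092 0.919
endloop
endfacet
facet normal -0.953 -0.148 -0.264
outer loop
vertex 2.91 -0.092 0.919
vertex 3.342 -1.108 -0.069
vertex 2.958 -0.771 1.126
endloop
endfacet
facet normal -0.296 0.259 0.919
outer loop
vertex 2.91 -0.092 0.919
vertex 2.958 -0.771 1.126
vertex 3.638 -0.321 1.218
endloop
endfacet
facet normal 0.295 -0.260 -0.919
outer loop
vertex 3.342 -1.108 -0.069
vertex 4.022 -0.659 0.022
vertex 3.902 -1.449 0.207
endloop
endfacet
facet normal -0.541 -0.838 0.062
outer loop
vertex 3.342 -1.108 -0.069
vertex 3.902 -1.449 0.207
vertex 2.958 -0.771 1.126
endloop
endfacet
facet normal -0.540 -0.839 0.064
outer loop
vertex 2.958 -0.771 1.126
vertex 3.902 -1.449 0.207
vertex 3.519 -1.111 1.402
endloop
endfacet
facet normal -0.296 0.259 0.920
outer loop
vertex 2.958 -0.771 1.126
vertex 3.519 -1.111 1.402
vertex 3.638 -0.321 1.218
endloop
endfacet
facet normal 0.295 -0.260 -0.919
outer loop
vertex 3.902 -1.449 0.207
vertex 4.022 -0.659 0.022
vertex 4.553 -1.194 0.344
endloop
endfacet
facet normal 0.279 -0.897 0.343
outer loop
vertex 3.902 -1.449 0.207
vertex 4.553 -1.194 0.344
vertex 3.519 -1.111 1.402
endloop
endfacet
facet normal 0.278 -0.897 0.343
outer loop
vertex 3.519 -1.111 1.402
vertex 4.553 -1.194 0.344
vertex 4.169 -0.857 1.539
endloop
endfacet
facet normal -0.295 0.259 0.920
outer loop
vertex 3.519 -1.111 1.402
vertex 4.169 -0.857 1.539
vertex 3.638 -0.321 1.218
endloop
endfacet

endsolid


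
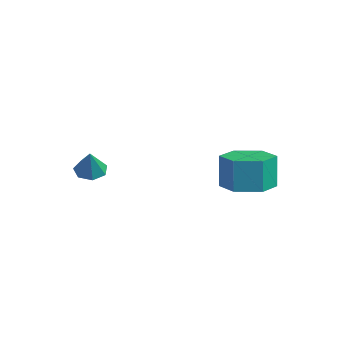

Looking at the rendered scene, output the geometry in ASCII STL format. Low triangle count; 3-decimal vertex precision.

solid 
facet normal -0.495 0.203 -0.845
outer loop
vertex -3.317 -2.13 2.472
vertex -3.757 -2.502 2.64
vertex -3.702 -1.915 2.749
endloop
endfacet
facet normal 0.623 0.719 0.308
outer loop
vertex -3.317 -2.13 2.472
vertex -3.702 -1.915 2.749
vertex -3.183 -2.738 3.62
endloop
endfacet
facet normal -0.493 0.203 -0.846
outer loop
vertex -3.702 -1.915 2.749
vertex -3.757 -2.502 2.64
vertex -4.128 -2.142 2.943
endloop
endfacet
facet normal -0.057 0.708 0.703
outer loop
vertex -3.702 -1.915 2.749
vertex -4.128 -2.142 2.943
vertex -3.183 -2.738 3.62
endloop
endfacet
facet normal -0.494 0.202 -0.845
outer loop
vertex -4.128 -2.142 2.943
vertex -3.757 -2.502 2.64
vertex -4.274 -2.641 2.909
endloop
endfacet
facet normal -0.537 0.100 0.838
outer loop
vertex -4.128 -2.142 2.943
vertex -4.274 -2.641 2.909
vertex -3.183 -2.738 3.62
endloop
endfacet
facet normal -0.494 0.203 -0.845
outer loop
vertex -4.274 -2.641 2.909
vertex -3.757 -2.502 2.64
vertex -4.031 -3.035 2.672
endloop
endfacet
facet normal -0.455 -0.648 0.610
outer loop
vertex -4.274 -2.641 2.909
vertex -4.031 -3.035 2.672
vertex -3.183 -2.738 3.62
endloop
endfacet
facet normal -0.494 0.203 -0.846
outer loop
vertex -4.031 -3.035 2.672
vertex -3.757 -2.502 2.64
vertex -3.581 -3.028 2.411
endloop
endfacet
facet normal 0.126 -0.973 0.192
outer loop
vertex -4.031 -3.035 2.672
vertex -3.581 -3.028 2.411
vertex -3.183 -2.738 3.62
endloop
endfacet
facet normal -0.494 0.203 -0.846
outer loop
vertex -3.581 -3.028 2.411
vertex -3.757 -2.502 2.64
vertex -3.263 -2.625 2.322
endloop
endfacet
facet normal 0.770 -0.630 -0.102
outer loop
vertex -3.581 -3.028 2.411
vertex -3.263 -2.625 2.322
vertex -3.183 -2.738 3.62
endloop
endfacet
facet normal -0.494 0.202 -0.846
outer loop
vertex -3.263 -2.625 2.322
vertex -3.757 -2.502 2.64
vertex -3.317 -2.13 2.472
endloop
endfacet
facet normal 0.991 0.123 -0.050
outer loop
vertex -3.263 -2.625 2.322
vertex -3.317 -2.13 2.472
vertex -3.183 -2.738 3.62
endloop
endfacet
facet normal 0.076 -0.028 -0.997
outer loop
vertex 0.443 0.919 2.561
vertex -0.099 1.721 2.497
vertex 0.866 1.791 2.569
endloop
endfacet
facet normal 0.896 -0.436 0.081
outer loop
vertex 0.443 0.919 2.561
vertex 0.866 1.791 2.569
vertex 0.34 0.957 3.907
endloop
endfacet
facet normal 0.896 -0.436 0.081
outer loop
vertex 0.34 0.957 3.907
vertex 0.866 1.791 2.569
vertex 0.764 1.83 3.914
endloop
endfacet
facet normal -0.075 0.029 0.997
outer loop
vertex 0.34 0.957 3.907
vertex 0.764 1.83 3.914
vertex -0.201 1.759 3.843
endloop
endfacet
facet normal 0.076 -0.028 -0.997
outer loop
vertex 0.866 1.791 2.569
vertex -0.099 1.721 2.497
vertex 0.324 2.594 2.505
endloop
endfacet
facet normal 0.826 0.561 0.046
outer loop
vertex 0.866 1.791 2.569
vertex 0.324 2.594 2.505
vertex 0.764 1.83 3.914
endloop
endfacet
facet normal 0.826 0.562 0.047
outer loop
vertex 0.764 1.83 3.914
vertex 0.324 2.594 2.505
vertex 0.222 2.632 3.85
endloop
endfacet
facet normal -0.075 0.029 0.997
outer loop
vertex 0.764 1.83 3.914
vertex 0.222 2.632 3.85
vertex -0.201 1.759 3.843
endloop
endfacet
facet normal 0.076 -0.028 -0.997
outer loop
vertex 0.324 2.594 2.505
vertex -0.099 1.721 2.497
vertex -0.64 2.523 2.433
endloop
endfacet
facet normal -0.071 0.997 -0.034
outer loop
vertex 0.324 2.594 2.505
vertex -0.64 2.523 2.433
vertex 0.222 2.632 3.85
endloop
endfacet
facet normal -0.071 0.997 -0.034
outer loop
vertex 0.222 2.632 3.85
vertex -0.64 2.523 2.433
vertex -0.743 2.561 3.779
endloop
endfacet
facet normal -0.075 0.029 0.997
outer loop
vertex 0.222 2.632 3.85
vertex -0.743 2.561 3.779
vertex -0.201 1.759 3.843
endloop
endfacet
facet normal 0.075 -0.029 -0.997
outer loop
vertex -0.64 2.523 2.433
vertex -0.099 1.721 2.497
vertex -1.064 1.65 2.426
endloop
endfacet
facet normal -0.896 0.436 -0.081
outer loop
vertex -0.64 2.523 2.433
vertex -1.064 1.65 2.426
vertex -0.743 2.561 3.779
endloop
endfacet
facet normal -0.897 0.436 -0.081
outer loop
vertex -0.743 2.561 3.779
vertex -1.064 1.65 2.426
vertex -1.166 1.689 3.771
endloop
endfacet
facet normal -0.076 0.028 0.997
outer loop
vertex -0.743 2.561 3.779
vertex -1.166 1.689 3.771
vertex -0.201 1.759 3.843
endloop
endfacet
facet normal 0.075 -0.029 -0.997
outer loop
vertex -1.064 1.65 2.426
vertex -0.099 1.721 2.497
vertex -0.522 0.848 2.49
endloop
endfacet
facet normal -0.826 -0.562 -0.046
outer loop
vertex -1.064 1.65 2.426
vertex -0.522 0.848 2.49
vertex -1.166 1.689 3.771
endloop
endfacet
facet normal -0.826 -0.561 -0.047
outer loop
vertex -1.166 1.689 3.771
vertex -0.522 0.848 2.49
vertex -0.624 0.886 3.835
endloop
endfacet
facet normal -0.076 0.028 0.997
outer loop
vertex -1.166 1.689 3.771
vertex -0.624 0.886 3.835
vertex -0.201 1.759 3.843
endloop
endfacet
facet normal 0.075 -0.029 -0.997
outer loop
vertex -0.522 0.848 2.49
vertex -0.099 1.721 2.497
vertex 0.443 0.919 2.561
endloop
endfacet
facet normal 0.071 -0.997 0.034
outer loop
vertex -0.522 0.848 2.49
vertex 0.443 0.919 2.561
vertex -0.624 0.886 3.835
endloop
endfacet
facet normal 0.071 -0.997 0.034
outer loop
vertex -0.624 0.886 3.835
vertex 0.443 0.919 2.561
vertex 0.34 0.957 3.907
endloop
endfacet
facet normal -0.076 0.028 0.997
outer loop
vertex -0.624 0.886 3.835
vertex 0.34 0.957 3.907
vertex -0.201 1.759 3.843
endloop
endfacet

endsolid


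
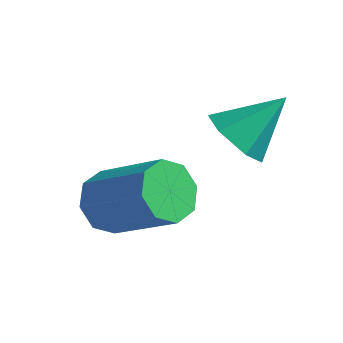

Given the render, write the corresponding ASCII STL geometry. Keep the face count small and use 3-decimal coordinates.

solid 
facet normal -0.478 -0.629 -0.612
outer loop
vertex 3.139 -0.027 0.884
vertex 2.563 0.617 0.672
vertex 3.308 0.513 0.197
endloop
endfacet
facet normal 0.979 -0.175 0.103
outer loop
vertex 3.139 -0.027 0.884
vertex 3.308 0.513 0.197
vertex 3.357 1.663 1.688
endloop
endfacet
facet normal -0.478 -0.629 -0.612
outer loop
vertex 3.308 0.513 0.197
vertex 2.563 0.617 0.672
vertex 2.732 1.157 -0.015
endloop
endfacet
facet normal 0.739 0.521 -0.426
outer loop
vertex 3.308 0.513 0.197
vertex 2.732 1.157 -0.015
vertex 3.357 1.663 1.688
endloop
endfacet
facet normal -0.478 -0.629 -0.612
outer loop
vertex 2.732 1.157 -0.015
vertex 2.563 0.617 0.672
vertex 1.987 1.261 0.46
endloop
endfacet
facet normal -0.039 0.962 -0.271
outer loop
vertex 2.732 1.157 -0.015
vertex 1.987 1.261 0.46
vertex 3.357 1.663 1.688
endloop
endfacet
facet normal -0.479 -0.630 -0.612
outer loop
vertex 1.987 1.261 0.46
vertex 2.563 0.617 0.672
vertex 1.818 0.722 1.147
endloop
endfacet
facet normal -0.576 0.706 0.412
outer loop
vertex 1.987 1.261 0.46
vertex 1.818 0.722 1.147
vertex 3.357 1.663 1.688
endloop
endfacet
facet normal -0.479 -0.630 -0.612
outer loop
vertex 1.818 0.722 1.147
vertex 2.563 0.617 0.672
vertex 2.394 0.078 1.359
endloop
endfacet
facet normal -0.337 0.009 0.942
outer loop
vertex 1.818 0.722 1.147
vertex 2.394 0.078 1.359
vertex 3.357 1.663 1.688
endloop
endfacet
facet normal -0.479 -0.630 -0.612
outer loop
vertex 2.394 0.078 1.359
vertex 2.563 0.617 0.672
vertex 3.139 -0.027 0.884
endloop
endfacet
facet normal 0.441 -0.431 0.787
outer loop
vertex 2.394 0.078 1.359
vertex 3.139 -0.027 0.884
vertex 3.357 1.663 1.688
endloop
endfacet
facet normal -0.779 0.063 -0.624
outer loop
vertex 0.574 -0.755 -2.202
vertex 0.033 -0.941 -1.546
vertex 0.363 -0.21 -1.884
endloop
endfacet
facet normal 0.541 0.570 -0.618
outer loop
vertex 0.574 -0.755 -2.202
vertex 0.363 -0.21 -1.884
vertex 2.287 -0.894 -0.829
endloop
endfacet
facet normal 0.542 0.569 -0.618
outer loop
vertex 2.287 -0.894 -0.829
vertex 0.363 -0.21 -1.884
vertex 2.076 -0.348 -0.511
endloop
endfacet
facet normal 0.779 -0.063 0.624
outer loop
vertex 2.287 -0.894 -0.829
vertex 2.076 -0.348 -0.511
vertex 1.747 -1.079 -0.174
endloop
endfacet
facet normal -0.779 0.063 -0.624
outer loop
vertex 0.363 -0.21 -1.884
vertex 0.033 -0.941 -1.546
vertex -0.041 -0.093 -1.368
endloop
endfacet
facet normal 0.158 0.982 -0.099
outer loop
vertex 0.363 -0.21 -1.884
vertex -0.041 -0.093 -1.368
vertex 2.076 -0.348 -0.511
endloop
endfacet
facet normal 0.158 0.982 -0.099
outer loop
vertex 2.076 -0.348 -0.511
vertex -0.041 -0.093 -1.368
vertex 1.672 -0.231 0.005
endloop
endfacet
facet normal 0.779 -0.063 0.624
outer loop
vertex 2.076 -0.348 -0.511
vertex 1.672 -0.231 0.005
vertex 1.747 -1.079 -0.174
endloop
endfacet
facet normal -0.779 0.063 -0.624
outer loop
vertex -0.041 -0.093 -1.368
vertex 0.033 -0.941 -1.546
vertex -0.402 -0.472 -0.956
endloop
endfacet
facet normal -0.316 0.820 0.477
outer loop
vertex -0.041 -0.093 -1.368
vertex -0.402 -0.472 -0.956
vertex 1.672 -0.231 0.005
endloop
endfacet
facet normal -0.317 0.819 0.478
outer loop
vertex 1.672 -0.231 0.005
vertex -0.402 -0.472 -0.956
vertex 1.312 -0.611 0.417
endloop
endfacet
facet normal 0.779 -0.063 0.623
outer loop
vertex 1.672 -0.231 0.005
vertex 1.312 -0.611 0.417
vertex 1.747 -1.079 -0.174
endloop
endfacet
facet normal -0.779 0.063 -0.624
outer loop
vertex -0.402 -0.472 -0.956
vertex 0.033 -0.941 -1.546
vertex -0.507 -1.126 -0.891
endloop
endfacet
facet normal -0.607 0.175 0.775
outer loop
vertex -0.402 -0.472 -0.956
vertex -0.507 -1.126 -0.891
vertex 1.312 -0.611 0.417
endloop
endfacet
facet normal -0.607 0.175 0.775
outer loop
vertex 1.312 -0.611 0.417
vertex -0.507 -1.126 -0.891
vertex 1.206 -1.265 0.482
endloop
endfacet
facet normal 0.779 -0.064 0.624
outer loop
vertex 1.312 -0.611 0.417
vertex 1.206 -1.265 0.482
vertex 1.747 -1.079 -0.174
endloop
endfacet
facet normal -0.779 0.063 -0.624
outer loop
vertex -0.507 -1.126 -0.891
vertex 0.033 -0.941 -1.546
vertex -0.296 -1.672 -1.209
endloop
endfacet
facet normal -0.542 -0.569 0.618
outer loop
vertex -0.507 -1.126 -0.891
vertex -0.296 -1.672 -1.209
vertex 1.206 -1.265 0.482
endloop
endfacet
facet normal -0.541 -0.570 0.618
outer loop
vertex 1.206 -1.265 0.482
vertex -0.296 -1.672 -1.209
vertex 1.417 -1.81 0.164
endloop
endfacet
facet normal 0.779 -0.063 0.624
outer loop
vertex 1.206 -1.265 0.482
vertex 1.417 -1.81 0.164
vertex 1.747 -1.079 -0.174
endloop
endfacet
facet normal -0.779 0.063 -0.624
outer loop
vertex -0.296 -1.672 -1.209
vertex 0.033 -0.941 -1.546
vertex 0.108 -1.789 -1.725
endloop
endfacet
facet normal -0.158 -0.982 0.099
outer loop
vertex -0.296 -1.672 -1.209
vertex 0.108 -1.789 -1.725
vertex 1.417 -1.81 0.164
endloop
endfacet
facet normal -0.158 -0.982 0.099
outer loop
vertex 1.417 -1.81 0.164
vertex 0.108 -1.789 -1.725
vertex 1.821 -1.927 -0.352
endloop
endfacet
facet normal 0.779 -0.063 0.624
outer loop
vertex 1.417 -1.81 0.164
vertex 1.821 -1.927 -0.352
vertex 1.747 -1.079 -0.174
endloop
endfacet
facet normal -0.779 0.063 -0.623
outer loop
vertex 0.108 -1.789 -1.725
vertex 0.033 -0.941 -1.546
vertex 0.468 -1.409 -2.137
endloop
endfacet
facet normal 0.317 -0.819 -0.478
outer loop
vertex 0.108 -1.789 -1.725
vertex 0.468 -1.409 -2.137
vertex 1.821 -1.927 -0.352
endloop
endfacet
facet normal 0.316 -0.820 -0.477
outer loop
vertex 1.821 -1.927 -0.352
vertex 0.468 -1.409 -2.137
vertex 2.182 -1.548 -0.764
endloop
endfacet
facet normal 0.779 -0.063 0.624
outer loop
vertex 1.821 -1.927 -0.352
vertex 2.182 -1.548 -0.764
vertex 1.747 -1.079 -0.174
endloop
endfacet
facet normal -0.779 0.064 -0.624
outer loop
vertex 0.468 -1.409 -2.137
vertex 0.033 -0.941 -1.546
vertex 0.574 -0.755 -2.202
endloop
endfacet
facet normal 0.607 -0.175 -0.775
outer loop
vertex 0.468 -1.409 -2.137
vertex 0.574 -0.755 -2.202
vertex 2.182 -1.548 -0.764
endloop
endfacet
facet normal 0.607 -0.175 -0.775
outer loop
vertex 2.182 -1.548 -0.764
vertex 0.574 -0.755 -2.202
vertex 2.287 -0.894 -0.829
endloop
endfacet
facet normal 0.779 -0.063 0.624
outer loop
vertex 2.182 -1.548 -0.764
vertex 2.287 -0.894 -0.829
vertex 1.747 -1.079 -0.174
endloop
endfacet

endsolid


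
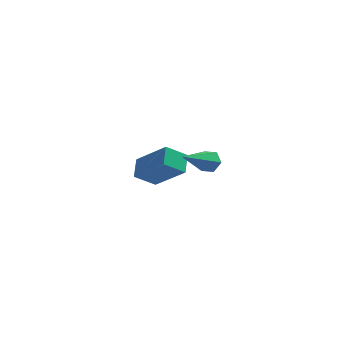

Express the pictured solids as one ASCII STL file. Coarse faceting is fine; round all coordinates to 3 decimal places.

solid 
facet normal -0.667 0.366 -0.649
outer loop
vertex 0.275 3.176 -1.673
vertex 0.283 4.112 -1.154
vertex 1.169 3.559 -2.376
endloop
endfacet
facet normal -0.008 -0.874 -0.486
outer loop
vertex 2.537 2.808 -1.046
vertex 0.275 3.176 -1.673
vertex 1.169 3.559 -2.376
endloop
endfacet
facet normal -0.667 0.366 -0.649
outer loop
vertex 1.169 3.559 -2.376
vertex 0.283 4.112 -1.154
vertex 1.177 4.494 -1.857
endloop
endfacet
facet normal 0.745 0.319 -0.586
outer loop
vertex 1.177 4.494 -1.857
vertex 2.537 2.808 -1.046
vertex 1.169 3.559 -2.376
endloop
endfacet
facet normal -0.745 -0.319 0.586
outer loop
vertex 0.275 3.176 -1.673
vertex 1.651 3.361 0.176
vertex 0.283 4.112 -1.154
endloop
endfacet
facet normal -0.008 -0.874 -0.485
outer loop
vertex 1.643 2.426 -0.343
vertex 0.275 3.176 -1.673
vertex 2.537 2.808 -1.046
endloop
endfacet
facet normal -0.745 -0.319 0.586
outer loop
vertex 1.643 2.426 -0.343
vertex 1.651 3.361 0.176
vertex 0.275 3.176 -1.673
endloop
endfacet
facet normal 0.008 0.874 0.485
outer loop
vertex 0.283 4.112 -1.154
vertex 1.651 3.361 0.176
vertex 1.177 4.494 -1.857
endloop
endfacet
facet normal 0.745 0.319 -0.586
outer loop
vertex 2.545 3.744 -0.527
vertex 2.537 2.808 -1.046
vertex 1.177 4.494 -1.857
endloop
endfacet
facet normal 0.007 0.874 0.486
outer loop
vertex 1.177 4.494 -1.857
vertex 1.651 3.361 0.176
vertex 2.545 3.744 -0.527
endloop
endfacet
facet normal 0.667 -0.366 0.649
outer loop
vertex 2.545 3.744 -0.527
vertex 1.643 2.426 -0.343
vertex 2.537 2.808 -1.046
endloop
endfacet
facet normal 0.667 -0.366 0.649
outer loop
vertex 1.651 3.361 0.176
vertex 1.643 2.426 -0.343
vertex 2.545 3.744 -0.527
endloop
endfacet
facet normal 0.463 0.703 -0.540
outer loop
vertex 4.102 -0.857 2.512
vertex 3.808 -1.018 2.051
vertex 3.599 -0.615 2.396
endloop
endfacet
facet normal -0.022 0.395 0.918
outer loop
vertex 4.102 -0.857 2.512
vertex 3.599 -0.615 2.396
vertex 2.832 -2.502 3.189
endloop
endfacet
facet normal 0.463 0.703 -0.540
outer loop
vertex 3.599 -0.615 2.396
vertex 3.808 -1.018 2.051
vertex 3.305 -0.776 1.935
endloop
endfacet
facet normal -0.808 0.475 0.349
outer loop
vertex 3.599 -0.615 2.396
vertex 3.305 -0.776 1.935
vertex 2.832 -2.502 3.189
endloop
endfacet
facet normal 0.463 0.703 -0.540
outer loop
vertex 3.305 -0.776 1.935
vertex 3.808 -1.018 2.051
vertex 3.514 -1.179 1.589
endloop
endfacet
facet normal -0.892 -0.080 -0.446
outer loop
vertex 3.305 -0.776 1.935
vertex 3.514 -1.179 1.589
vertex 2.832 -2.502 3.189
endloop
endfacet
facet normal 0.463 0.704 -0.540
outer loop
vertex 3.514 -1.179 1.589
vertex 3.808 -1.018 2.051
vertex 4.017 -1.42 1.706
endloop
endfacet
facet normal -0.187 -0.716 -0.672
outer loop
vertex 3.514 -1.179 1.589
vertex 4.017 -1.42 1.706
vertex 2.832 -2.502 3.189
endloop
endfacet
facet normal 0.462 0.704 -0.540
outer loop
vertex 4.017 -1.42 1.706
vertex 3.808 -1.018 2.051
vertex 4.311 -1.259 2.167
endloop
endfacet
facet normal 0.597 -0.795 -0.103
outer loop
vertex 4.017 -1.42 1.706
vertex 4.311 -1.259 2.167
vertex 2.832 -2.502 3.189
endloop
endfacet
facet normal 0.462 0.704 -0.540
outer loop
vertex 4.311 -1.259 2.167
vertex 3.808 -1.018 2.051
vertex 4.102 -0.857 2.512
endloop
endfacet
facet normal 0.680 -0.240 0.692
outer loop
vertex 4.311 -1.259 2.167
vertex 4.102 -0.857 2.512
vertex 2.832 -2.502 3.189
endloop
endfacet

endsolid


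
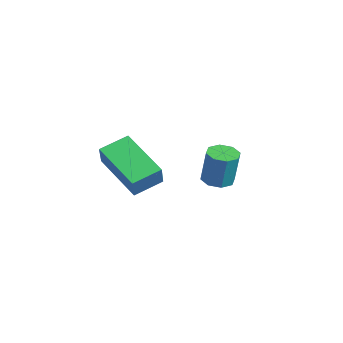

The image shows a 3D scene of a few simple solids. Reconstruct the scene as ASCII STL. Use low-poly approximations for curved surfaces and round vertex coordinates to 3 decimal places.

solid 
facet normal -0.467 0.204 -0.860
outer loop
vertex 1.039 -1.649 0.026
vertex 2.688 -1.094 -0.738
vertex 1.222 -2.658 -0.313
endloop
endfacet
facet normal -0.868 -0.292 0.402
outer loop
vertex 1.652 -2.846 0.478
vertex 1.039 -1.649 0.026
vertex 1.222 -2.658 -0.313
endloop
endfacet
facet normal -0.468 0.205 -0.860
outer loop
vertex 1.222 -2.658 -0.313
vertex 2.688 -1.094 -0.738
vertex 2.87 -2.103 -1.077
endloop
endfacet
facet normal 0.169 -0.934 -0.314
outer loop
vertex 2.87 -2.103 -1.077
vertex 1.652 -2.846 0.478
vertex 1.222 -2.658 -0.313
endloop
endfacet
facet normal -0.169 0.934 0.314
outer loop
vertex 1.039 -1.649 0.026
vertex 3.118 -1.282 0.053
vertex 2.688 -1.094 -0.738
endloop
endfacet
facet normal -0.867 -0.292 0.403
outer loop
vertex 1.47 -1.837 0.817
vertex 1.039 -1.649 0.026
vertex 1.652 -2.846 0.478
endloop
endfacet
facet normal -0.169 0.934 0.314
outer loop
vertex 1.47 -1.837 0.817
vertex 3.118 -1.282 0.053
vertex 1.039 -1.649 0.026
endloop
endfacet
facet normal 0.868 0.292 -0.402
outer loop
vertex 2.688 -1.094 -0.738
vertex 3.118 -1.282 0.053
vertex 2.87 -2.103 -1.077
endloop
endfacet
facet normal 0.169 -0.934 -0.314
outer loop
vertex 3.301 -2.291 -0.286
vertex 1.652 -2.846 0.478
vertex 2.87 -2.103 -1.077
endloop
endfacet
facet normal 0.867 0.293 -0.403
outer loop
vertex 2.87 -2.103 -1.077
vertex 3.118 -1.282 0.053
vertex 3.301 -2.291 -0.286
endloop
endfacet
facet normal 0.467 -0.205 0.860
outer loop
vertex 3.301 -2.291 -0.286
vertex 1.47 -1.837 0.817
vertex 1.652 -2.846 0.478
endloop
endfacet
facet normal 0.467 -0.204 0.860
outer loop
vertex 3.118 -1.282 0.053
vertex 1.47 -1.837 0.817
vertex 3.301 -2.291 -0.286
endloop
endfacet
facet normal -0.155 -0.085 -0.984
outer loop
vertex 0.126 2.196 -2.937
vertex -0.335 1.843 -2.834
vertex -0.261 2.425 -2.896
endloop
endfacet
facet normal 0.492 0.858 -0.149
outer loop
vertex 0.126 2.196 -2.937
vertex -0.261 2.425 -2.896
vertex 0.337 2.31 -1.588
endloop
endfacet
facet normal 0.492 0.858 -0.149
outer loop
vertex 0.337 2.31 -1.588
vertex -0.261 2.425 -2.896
vertex -0.05 2.539 -1.547
endloop
endfacet
facet normal 0.154 0.083 0.985
outer loop
vertex 0.337 2.31 -1.588
vertex -0.05 2.539 -1.547
vertex -0.125 1.957 -1.486
endloop
endfacet
facet normal -0.154 -0.085 -0.984
outer loop
vertex -0.261 2.425 -2.896
vertex -0.335 1.843 -2.834
vertex -0.692 2.313 -2.819
endloop
endfacet
facet normal -0.258 0.965 -0.041
outer loop
vertex -0.261 2.425 -2.896
vertex -0.692 2.313 -2.819
vertex -0.05 2.539 -1.547
endloop
endfacet
facet normal -0.258 0.965 -0.041
outer loop
vertex -0.05 2.539 -1.547
vertex -0.692 2.313 -2.819
vertex -0.481 2.427 -1.47
endloop
endfacet
facet normal 0.154 0.083 0.985
outer loop
vertex -0.05 2.539 -1.547
vertex -0.481 2.427 -1.47
vertex -0.125 1.957 -1.486
endloop
endfacet
facet normal -0.153 -0.085 -0.985
outer loop
vertex -0.692 2.313 -2.819
vertex -0.335 1.843 -2.834
vertex -0.914 1.925 -2.751
endloop
endfacet
facet normal -0.857 0.507 0.091
outer loop
vertex -0.692 2.313 -2.819
vertex -0.914 1.925 -2.751
vertex -0.481 2.427 -1.47
endloop
endfacet
facet normal -0.857 0.507 0.091
outer loop
vertex -0.481 2.427 -1.47
vertex -0.914 1.925 -2.751
vertex -0.703 2.04 -1.402
endloop
endfacet
facet normal 0.155 0.084 0.984
outer loop
vertex -0.481 2.427 -1.47
vertex -0.703 2.04 -1.402
vertex -0.125 1.957 -1.486
endloop
endfacet
facet normal -0.153 -0.084 -0.985
outer loop
vertex -0.914 1.925 -2.751
vertex -0.335 1.843 -2.834
vertex -0.797 1.49 -2.732
endloop
endfacet
facet normal -0.953 -0.249 0.170
outer loop
vertex -0.914 1.925 -2.751
vertex -0.797 1.49 -2.732
vertex -0.703 2.04 -1.402
endloop
endfacet
facet normal -0.954 -0.248 0.170
outer loop
vertex -0.703 2.04 -1.402
vertex -0.797 1.49 -2.732
vertex -0.586 1.604 -1.383
endloop
endfacet
facet normal 0.155 0.085 0.984
outer loop
vertex -0.703 2.04 -1.402
vertex -0.586 1.604 -1.383
vertex -0.125 1.957 -1.486
endloop
endfacet
facet normal -0.154 -0.083 -0.985
outer loop
vertex -0.797 1.49 -2.732
vertex -0.335 1.843 -2.834
vertex -0.41 1.261 -2.773
endloop
endfacet
facet normal -0.492 -0.858 0.149
outer loop
vertex -0.797 1.49 -2.732
vertex -0.41 1.261 -2.773
vertex -0.586 1.604 -1.383
endloop
endfacet
facet normal -0.492 -0.858 0.149
outer loop
vertex -0.586 1.604 -1.383
vertex -0.41 1.261 -2.773
vertex -0.199 1.375 -1.424
endloop
endfacet
facet normal 0.155 0.085 0.984
outer loop
vertex -0.586 1.604 -1.383
vertex -0.199 1.375 -1.424
vertex -0.125 1.957 -1.486
endloop
endfacet
facet normal -0.154 -0.083 -0.985
outer loop
vertex -0.41 1.261 -2.773
vertex -0.335 1.843 -2.834
vertex 0.021 1.373 -2.85
endloop
endfacet
facet normal 0.258 -0.965 0.041
outer loop
vertex -0.41 1.261 -2.773
vertex 0.021 1.373 -2.85
vertex -0.199 1.375 -1.424
endloop
endfacet
facet normal 0.258 -0.965 0.041
outer loop
vertex -0.199 1.375 -1.424
vertex 0.021 1.373 -2.85
vertex 0.232 1.487 -1.501
endloop
endfacet
facet normal 0.154 0.085 0.984
outer loop
vertex -0.199 1.375 -1.424
vertex 0.232 1.487 -1.501
vertex -0.125 1.957 -1.486
endloop
endfacet
facet normal -0.155 -0.084 -0.984
outer loop
vertex 0.021 1.373 -2.85
vertex -0.335 1.843 -2.834
vertex 0.243 1.76 -2.918
endloop
endfacet
facet normal 0.857 -0.508 -0.091
outer loop
vertex 0.021 1.373 -2.85
vertex 0.243 1.76 -2.918
vertex 0.232 1.487 -1.501
endloop
endfacet
facet normal 0.857 -0.507 -0.091
outer loop
vertex 0.232 1.487 -1.501
vertex 0.243 1.76 -2.918
vertex 0.454 1.875 -1.569
endloop
endfacet
facet normal 0.153 0.085 0.985
outer loop
vertex 0.232 1.487 -1.501
vertex 0.454 1.875 -1.569
vertex -0.125 1.957 -1.486
endloop
endfacet
facet normal -0.155 -0.085 -0.984
outer loop
vertex 0.243 1.76 -2.918
vertex -0.335 1.843 -2.834
vertex 0.126 2.196 -2.937
endloop
endfacet
facet normal 0.954 0.248 -0.170
outer loop
vertex 0.243 1.76 -2.918
vertex 0.126 2.196 -2.937
vertex 0.454 1.875 -1.569
endloop
endfacet
facet normal 0.953 0.249 -0.170
outer loop
vertex 0.454 1.875 -1.569
vertex 0.126 2.196 -2.937
vertex 0.337 2.31 -1.588
endloop
endfacet
facet normal 0.153 0.084 0.985
outer loop
vertex 0.454 1.875 -1.569
vertex 0.337 2.31 -1.588
vertex -0.125 1.957 -1.486
endloop
endfacet

endsolid


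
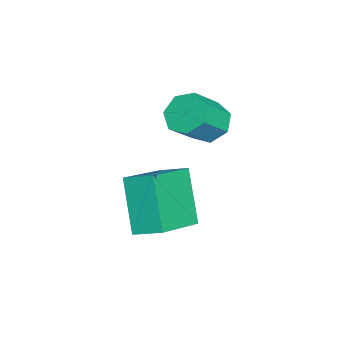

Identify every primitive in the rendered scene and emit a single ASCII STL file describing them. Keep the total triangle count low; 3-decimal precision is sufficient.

solid 
facet normal -0.525 -0.225 0.821
outer loop
vertex 2.898 1.462 0.265
vertex 1.28 2.226 -0.56
vertex 2.676 0.577 -0.119
endloop
endfacet
facet normal 0.821 -0.388 0.419
outer loop
vertex 3.7 1.014 -1.72
vertex 2.898 1.462 0.265
vertex 2.676 0.577 -0.119
endloop
endfacet
facet normal -0.525 -0.225 0.821
outer loop
vertex 2.676 0.577 -0.119
vertex 1.28 2.226 -0.56
vertex 1.058 1.341 -0.944
endloop
endfacet
facet normal -0.225 -0.894 -0.388
outer loop
vertex 1.058 1.341 -0.944
vertex 3.7 1.014 -1.72
vertex 2.676 0.577 -0.119
endloop
endfacet
facet normal 0.225 0.894 0.388
outer loop
vertex 2.898 1.462 0.265
vertex 2.304 2.663 -2.161
vertex 1.28 2.226 -0.56
endloop
endfacet
facet normal 0.821 -0.388 0.419
outer loop
vertex 3.922 1.899 -1.336
vertex 2.898 1.462 0.265
vertex 3.7 1.014 -1.72
endloop
endfacet
facet normal 0.225 0.894 0.388
outer loop
vertex 3.922 1.899 -1.336
vertex 2.304 2.663 -2.161
vertex 2.898 1.462 0.265
endloop
endfacet
facet normal -0.821 0.388 -0.419
outer loop
vertex 1.28 2.226 -0.56
vertex 2.304 2.663 -2.161
vertex 1.058 1.341 -0.944
endloop
endfacet
facet normal -0.225 -0.894 -0.388
outer loop
vertex 2.082 1.778 -2.545
vertex 3.7 1.014 -1.72
vertex 1.058 1.341 -0.944
endloop
endfacet
facet normal -0.821 0.388 -0.419
outer loop
vertex 1.058 1.341 -0.944
vertex 2.304 2.663 -2.161
vertex 2.082 1.778 -2.545
endloop
endfacet
facet normal 0.525 0.225 -0.821
outer loop
vertex 2.082 1.778 -2.545
vertex 3.922 1.899 -1.336
vertex 3.7 1.014 -1.72
endloop
endfacet
facet normal 0.525 0.225 -0.821
outer loop
vertex 2.304 2.663 -2.161
vertex 3.922 1.899 -1.336
vertex 2.082 1.778 -2.545
endloop
endfacet
facet normal -0.596 0.427 -0.680
outer loop
vertex 0.176 3.203 0.328
vertex -0.283 2.598 0.351
vertex -0.311 3.23 0.772
endloop
endfacet
facet normal 0.315 0.904 0.290
outer loop
vertex 0.176 3.203 0.328
vertex -0.311 3.23 0.772
vertex 0.982 2.628 1.245
endloop
endfacet
facet normal 0.315 0.904 0.290
outer loop
vertex 0.982 2.628 1.245
vertex -0.311 3.23 0.772
vertex 0.495 2.655 1.69
endloop
endfacet
facet normal 0.597 -0.426 0.680
outer loop
vertex 0.982 2.628 1.245
vertex 0.495 2.655 1.69
vertex 0.523 2.022 1.269
endloop
endfacet
facet normal -0.597 0.426 -0.680
outer loop
vertex -0.311 3.23 0.772
vertex -0.283 2.598 0.351
vertex -0.776 2.781 0.899
endloop
endfacet
facet normal -0.381 0.595 0.707
outer loop
vertex -0.311 3.23 0.772
vertex -0.776 2.781 0.899
vertex 0.495 2.655 1.69
endloop
endfacet
facet normal -0.381 0.595 0.708
outer loop
vertex 0.495 2.655 1.69
vertex -0.776 2.781 0.899
vertex 0.029 2.205 1.817
endloop
endfacet
facet normal 0.597 -0.426 0.680
outer loop
vertex 0.495 2.655 1.69
vertex 0.029 2.205 1.817
vertex 0.523 2.022 1.269
endloop
endfacet
facet normal -0.597 0.427 -0.679
outer loop
vertex -0.776 2.781 0.899
vertex -0.283 2.598 0.351
vertex -0.871 2.194 0.614
endloop
endfacet
facet normal -0.790 -0.160 0.592
outer loop
vertex -0.776 2.781 0.899
vertex -0.871 2.194 0.614
vertex 0.029 2.205 1.817
endloop
endfacet
facet normal -0.790 -0.161 0.592
outer loop
vertex 0.029 2.205 1.817
vertex -0.871 2.194 0.614
vertex -0.065 1.618 1.532
endloop
endfacet
facet normal 0.597 -0.426 0.680
outer loop
vertex 0.029 2.205 1.817
vertex -0.065 1.618 1.532
vertex 0.523 2.022 1.269
endloop
endfacet
facet normal -0.597 0.425 -0.680
outer loop
vertex -0.871 2.194 0.614
vertex -0.283 2.598 0.351
vertex -0.522 1.911 0.131
endloop
endfacet
facet normal -0.604 -0.797 0.030
outer loop
vertex -0.871 2.194 0.614
vertex -0.522 1.911 0.131
vertex -0.065 1.618 1.532
endloop
endfacet
facet normal -0.604 -0.797 0.030
outer loop
vertex -0.065 1.618 1.532
vertex -0.522 1.911 0.131
vertex 0.284 1.335 1.048
endloop
endfacet
facet normal 0.597 -0.426 0.680
outer loop
vertex -0.065 1.618 1.532
vertex 0.284 1.335 1.048
vertex 0.523 2.022 1.269
endloop
endfacet
facet normal -0.598 0.426 -0.679
outer loop
vertex -0.522 1.911 0.131
vertex -0.283 2.598 0.351
vertex 0.006 2.145 -0.187
endloop
endfacet
facet normal 0.035 -0.832 -0.554
outer loop
vertex -0.522 1.911 0.131
vertex 0.006 2.145 -0.187
vertex 0.284 1.335 1.048
endloop
endfacet
facet normal 0.038 -0.832 -0.554
outer loop
vertex 0.284 1.335 1.048
vertex 0.006 2.145 -0.187
vertex 0.812 1.57 0.731
endloop
endfacet
facet normal 0.597 -0.426 0.679
outer loop
vertex 0.284 1.335 1.048
vertex 0.812 1.57 0.731
vertex 0.523 2.022 1.269
endloop
endfacet
facet normal -0.597 0.427 -0.680
outer loop
vertex 0.006 2.145 -0.187
vertex -0.283 2.598 0.351
vertex 0.317 2.72 -0.099
endloop
endfacet
facet normal 0.650 -0.241 -0.721
outer loop
vertex 0.006 2.145 -0.187
vertex 0.317 2.72 -0.099
vertex 0.812 1.57 0.731
endloop
endfacet
facet normal 0.650 -0.241 -0.721
outer loop
vertex 0.812 1.57 0.731
vertex 0.317 2.72 -0.099
vertex 1.123 2.145 0.819
endloop
endfacet
facet normal 0.597 -0.427 0.679
outer loop
vertex 0.812 1.57 0.731
vertex 1.123 2.145 0.819
vertex 0.523 2.022 1.269
endloop
endfacet
facet normal -0.597 0.427 -0.680
outer loop
vertex 0.317 2.72 -0.099
vertex -0.283 2.598 0.351
vertex 0.176 3.203 0.328
endloop
endfacet
facet normal 0.773 0.532 -0.346
outer loop
vertex 0.317 2.72 -0.099
vertex 0.176 3.203 0.328
vertex 1.123 2.145 0.819
endloop
endfacet
facet normal 0.773 0.531 -0.346
outer loop
vertex 1.123 2.145 0.819
vertex 0.176 3.203 0.328
vertex 0.982 2.628 1.245
endloop
endfacet
facet normal 0.597 -0.425 0.680
outer loop
vertex 1.123 2.145 0.819
vertex 0.982 2.628 1.245
vertex 0.523 2.022 1.269
endloop
endfacet

endsolid
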